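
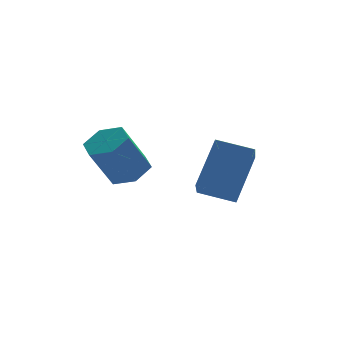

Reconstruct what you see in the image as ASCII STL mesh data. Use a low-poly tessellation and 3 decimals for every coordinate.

solid 
facet normal -0.491 -0.418 -0.764
outer loop
vertex 3.472 -4.666 -0.211
vertex 2.309 -3.903 0.12
vertex 3.96 -3.511 -1.156
endloop
endfacet
facet normal 0.814 -0.533 -0.231
outer loop
vertex 5.011 -2.617 0.48
vertex 3.472 -4.666 -0.211
vertex 3.96 -3.511 -1.156
endloop
endfacet
facet normal -0.491 -0.418 -0.764
outer loop
vertex 3.96 -3.511 -1.156
vertex 2.309 -3.903 0.12
vertex 2.797 -2.748 -0.825
endloop
endfacet
facet normal 0.311 0.735 -0.602
outer loop
vertex 2.797 -2.748 -0.825
vertex 5.011 -2.617 0.48
vertex 3.96 -3.511 -1.156
endloop
endfacet
facet normal -0.311 -0.735 0.602
outer loop
vertex 3.472 -4.666 -0.211
vertex 3.36 -3.009 1.756
vertex 2.309 -3.903 0.12
endloop
endfacet
facet normal 0.814 -0.533 -0.231
outer loop
vertex 4.523 -3.772 1.425
vertex 3.472 -4.666 -0.211
vertex 5.011 -2.617 0.48
endloop
endfacet
facet normal -0.311 -0.735 0.602
outer loop
vertex 4.523 -3.772 1.425
vertex 3.36 -3.009 1.756
vertex 3.472 -4.666 -0.211
endloop
endfacet
facet normal -0.814 0.533 0.231
outer loop
vertex 2.309 -3.903 0.12
vertex 3.36 -3.009 1.756
vertex 2.797 -2.748 -0.825
endloop
endfacet
facet normal 0.311 0.735 -0.602
outer loop
vertex 3.848 -1.854 0.811
vertex 5.011 -2.617 0.48
vertex 2.797 -2.748 -0.825
endloop
endfacet
facet normal -0.814 0.533 0.231
outer loop
vertex 2.797 -2.748 -0.825
vertex 3.36 -3.009 1.756
vertex 3.848 -1.854 0.811
endloop
endfacet
facet normal 0.491 0.418 0.764
outer loop
vertex 3.848 -1.854 0.811
vertex 4.523 -3.772 1.425
vertex 5.011 -2.617 0.48
endloop
endfacet
facet normal 0.491 0.418 0.764
outer loop
vertex 3.36 -3.009 1.756
vertex 4.523 -3.772 1.425
vertex 3.848 -1.854 0.811
endloop
endfacet
facet normal 0.480 0.117 -0.869
outer loop
vertex 1.504 -1.729 0.179
vertex 0.856 -1.189 -0.106
vertex 1.558 -0.853 0.327
endloop
endfacet
facet normal 0.875 -0.133 0.466
outer loop
vertex 1.504 -1.729 0.179
vertex 1.558 -0.853 0.327
vertex 0.591 -1.951 1.831
endloop
endfacet
facet normal 0.875 -0.133 0.466
outer loop
vertex 0.591 -1.951 1.831
vertex 1.558 -0.853 0.327
vertex 0.645 -1.075 1.979
endloop
endfacet
facet normal -0.481 -0.117 0.869
outer loop
vertex 0.591 -1.951 1.831
vertex 0.645 -1.075 1.979
vertex -0.056 -1.411 1.546
endloop
endfacet
facet normal 0.480 0.117 -0.869
outer loop
vertex 1.558 -0.853 0.327
vertex 0.856 -1.189 -0.106
vertex 0.91 -0.313 0.042
endloop
endfacet
facet normal 0.490 0.786 0.376
outer loop
vertex 1.558 -0.853 0.327
vertex 0.91 -0.313 0.042
vertex 0.645 -1.075 1.979
endloop
endfacet
facet normal 0.490 0.786 0.376
outer loop
vertex 0.645 -1.075 1.979
vertex 0.91 -0.313 0.042
vertex -0.003 -0.535 1.694
endloop
endfacet
facet normal -0.480 -0.118 0.869
outer loop
vertex 0.645 -1.075 1.979
vertex -0.003 -0.535 1.694
vertex -0.056 -1.411 1.546
endloop
endfacet
facet normal 0.481 0.117 -0.869
outer loop
vertex 0.91 -0.313 0.042
vertex 0.856 -1.189 -0.106
vertex 0.209 -0.649 -0.391
endloop
endfacet
facet normal -0.385 0.919 -0.089
outer loop
vertex 0.91 -0.313 0.042
vertex 0.209 -0.649 -0.391
vertex -0.003 -0.535 1.694
endloop
endfacet
facet normal -0.385 0.919 -0.089
outer loop
vertex -0.003 -0.535 1.694
vertex 0.209 -0.649 -0.391
vertex -0.704 -0.871 1.261
endloop
endfacet
facet normal -0.480 -0.118 0.869
outer loop
vertex -0.003 -0.535 1.694
vertex -0.704 -0.871 1.261
vertex -0.056 -1.411 1.546
endloop
endfacet
facet normal 0.481 0.117 -0.869
outer loop
vertex 0.209 -0.649 -0.391
vertex 0.856 -1.189 -0.106
vertex 0.155 -1.525 -0.539
endloop
endfacet
facet normal -0.875 0.133 -0.466
outer loop
vertex 0.209 -0.649 -0.391
vertex 0.155 -1.525 -0.539
vertex -0.704 -0.871 1.261
endloop
endfacet
facet normal -0.875 0.133 -0.466
outer loop
vertex -0.704 -0.871 1.261
vertex 0.155 -1.525 -0.539
vertex -0.758 -1.747 1.113
endloop
endfacet
facet normal -0.480 -0.117 0.869
outer loop
vertex -0.704 -0.871 1.261
vertex -0.758 -1.747 1.113
vertex -0.056 -1.411 1.546
endloop
endfacet
facet normal 0.480 0.118 -0.869
outer loop
vertex 0.155 -1.525 -0.539
vertex 0.856 -1.189 -0.106
vertex 0.803 -2.065 -0.254
endloop
endfacet
facet normal -0.490 -0.786 -0.376
outer loop
vertex 0.155 -1.525 -0.539
vertex 0.803 -2.065 -0.254
vertex -0.758 -1.747 1.113
endloop
endfacet
facet normal -0.490 -0.786 -0.376
outer loop
vertex -0.758 -1.747 1.113
vertex 0.803 -2.065 -0.254
vertex -0.11 -2.287 1.398
endloop
endfacet
facet normal -0.480 -0.117 0.869
outer loop
vertex -0.758 -1.747 1.113
vertex -0.11 -2.287 1.398
vertex -0.056 -1.411 1.546
endloop
endfacet
facet normal 0.480 0.118 -0.869
outer loop
vertex 0.803 -2.065 -0.254
vertex 0.856 -1.189 -0.106
vertex 1.504 -1.729 0.179
endloop
endfacet
facet normal 0.385 -0.919 0.089
outer loop
vertex 0.803 -2.065 -0.254
vertex 1.504 -1.729 0.179
vertex -0.11 -2.287 1.398
endloop
endfacet
facet normal 0.385 -0.919 0.089
outer loop
vertex -0.11 -2.287 1.398
vertex 1.504 -1.729 0.179
vertex 0.591 -1.951 1.831
endloop
endfacet
facet normal -0.481 -0.117 0.869
outer loop
vertex -0.11 -2.287 1.398
vertex 0.591 -1.951 1.831
vertex -0.056 -1.411 1.546
endloop
endfacet

endsolid


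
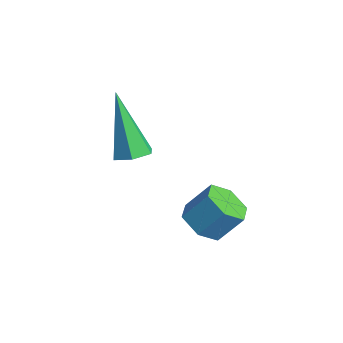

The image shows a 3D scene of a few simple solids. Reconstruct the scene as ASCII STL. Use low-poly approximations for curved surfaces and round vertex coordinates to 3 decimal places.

solid 
facet normal -0.285 -0.564 -0.775
outer loop
vertex 0.244 -1.756 -3.008
vertex -0.346 -1.888 -2.695
vertex -0.292 -1.349 -3.107
endloop
endfacet
facet normal 0.546 0.569 -0.615
outer loop
vertex 0.244 -1.756 -3.008
vertex -0.292 -1.349 -3.107
vertex 0.535 -1.181 -2.218
endloop
endfacet
facet normal 0.546 0.569 -0.615
outer loop
vertex 0.535 -1.181 -2.218
vertex -0.292 -1.349 -3.107
vertex -0.0 -0.774 -2.316
endloop
endfacet
facet normal 0.287 0.563 0.775
outer loop
vertex 0.535 -1.181 -2.218
vertex -0.0 -0.774 -2.316
vertex -0.054 -1.312 -1.905
endloop
endfacet
facet normal -0.286 -0.564 -0.775
outer loop
vertex -0.292 -1.349 -3.107
vertex -0.346 -1.888 -2.695
vertex -0.881 -1.48 -2.794
endloop
endfacet
facet normal -0.409 0.803 -0.433
outer loop
vertex -0.292 -1.349 -3.107
vertex -0.881 -1.48 -2.794
vertex -0.0 -0.774 -2.316
endloop
endfacet
facet normal -0.408 0.803 -0.434
outer loop
vertex -0.0 -0.774 -2.316
vertex -0.881 -1.48 -2.794
vertex -0.59 -0.905 -2.004
endloop
endfacet
facet normal 0.285 0.564 0.775
outer loop
vertex -0.0 -0.774 -2.316
vertex -0.59 -0.905 -2.004
vertex -0.054 -1.312 -1.905
endloop
endfacet
facet normal -0.286 -0.564 -0.775
outer loop
vertex -0.881 -1.48 -2.794
vertex -0.346 -1.888 -2.695
vertex -0.935 -2.019 -2.382
endloop
endfacet
facet normal -0.955 0.234 0.181
outer loop
vertex -0.881 -1.48 -2.794
vertex -0.935 -2.019 -2.382
vertex -0.59 -0.905 -2.004
endloop
endfacet
facet normal -0.955 0.234 0.181
outer loop
vertex -0.59 -0.905 -2.004
vertex -0.935 -2.019 -2.382
vertex -0.644 -1.444 -1.592
endloop
endfacet
facet normal 0.285 0.564 0.775
outer loop
vertex -0.59 -0.905 -2.004
vertex -0.644 -1.444 -1.592
vertex -0.054 -1.312 -1.905
endloop
endfacet
facet normal -0.287 -0.563 -0.775
outer loop
vertex -0.935 -2.019 -2.382
vertex -0.346 -1.888 -2.695
vertex -0.4 -2.426 -2.284
endloop
endfacet
facet normal -0.546 -0.569 0.615
outer loop
vertex -0.935 -2.019 -2.382
vertex -0.4 -2.426 -2.284
vertex -0.644 -1.444 -1.592
endloop
endfacet
facet normal -0.546 -0.569 0.615
outer loop
vertex -0.644 -1.444 -1.592
vertex -0.4 -2.426 -2.284
vertex -0.108 -1.851 -1.493
endloop
endfacet
facet normal 0.285 0.564 0.775
outer loop
vertex -0.644 -1.444 -1.592
vertex -0.108 -1.851 -1.493
vertex -0.054 -1.312 -1.905
endloop
endfacet
facet normal -0.285 -0.564 -0.775
outer loop
vertex -0.4 -2.426 -2.284
vertex -0.346 -1.888 -2.695
vertex 0.19 -2.295 -2.596
endloop
endfacet
facet normal 0.408 -0.804 0.434
outer loop
vertex -0.4 -2.426 -2.284
vertex 0.19 -2.295 -2.596
vertex -0.108 -1.851 -1.493
endloop
endfacet
facet normal 0.409 -0.803 0.434
outer loop
vertex -0.108 -1.851 -1.493
vertex 0.19 -2.295 -2.596
vertex 0.481 -1.72 -1.806
endloop
endfacet
facet normal 0.286 0.564 0.775
outer loop
vertex -0.108 -1.851 -1.493
vertex 0.481 -1.72 -1.806
vertex -0.054 -1.312 -1.905
endloop
endfacet
facet normal -0.285 -0.564 -0.775
outer loop
vertex 0.19 -2.295 -2.596
vertex -0.346 -1.888 -2.695
vertex 0.244 -1.756 -3.008
endloop
endfacet
facet normal 0.955 -0.234 -0.181
outer loop
vertex 0.19 -2.295 -2.596
vertex 0.244 -1.756 -3.008
vertex 0.481 -1.72 -1.806
endloop
endfacet
facet normal 0.955 -0.234 -0.181
outer loop
vertex 0.481 -1.72 -1.806
vertex 0.244 -1.756 -3.008
vertex 0.535 -1.181 -2.218
endloop
endfacet
facet normal 0.286 0.564 0.775
outer loop
vertex 0.481 -1.72 -1.806
vertex 0.535 -1.181 -2.218
vertex -0.054 -1.312 -1.905
endloop
endfacet
facet normal 0.426 0.007 -0.905
outer loop
vertex -2.368 -2.771 -1.301
vertex -2.829 -2.514 -1.516
vertex -2.398 -2.202 -1.311
endloop
endfacet
facet normal 0.780 0.052 0.624
outer loop
vertex -2.368 -2.771 -1.301
vertex -2.398 -2.202 -1.311
vertex -3.711 -2.526 0.356
endloop
endfacet
facet normal 0.427 0.005 -0.904
outer loop
vertex -2.398 -2.202 -1.311
vertex -2.829 -2.514 -1.516
vertex -2.859 -1.945 -1.527
endloop
endfacet
facet normal 0.295 0.867 0.401
outer loop
vertex -2.398 -2.202 -1.311
vertex -2.859 -1.945 -1.527
vertex -3.711 -2.526 0.356
endloop
endfacet
facet normal 0.427 0.005 -0.904
outer loop
vertex -2.859 -1.945 -1.527
vertex -2.829 -2.514 -1.516
vertex -3.29 -2.257 -1.732
endloop
endfacet
facet normal -0.582 0.813 -0.013
outer loop
vertex -2.859 -1.945 -1.527
vertex -3.29 -2.257 -1.732
vertex -3.711 -2.526 0.356
endloop
endfacet
facet normal 0.427 0.006 -0.904
outer loop
vertex -3.29 -2.257 -1.732
vertex -2.829 -2.514 -1.516
vertex -3.259 -2.827 -1.721
endloop
endfacet
facet normal -0.977 -0.057 -0.204
outer loop
vertex -3.29 -2.257 -1.732
vertex -3.259 -2.827 -1.721
vertex -3.711 -2.526 0.356
endloop
endfacet
facet normal 0.427 0.006 -0.904
outer loop
vertex -3.259 -2.827 -1.721
vertex -2.829 -2.514 -1.516
vertex -2.798 -3.083 -1.505
endloop
endfacet
facet normal -0.492 -0.870 0.019
outer loop
vertex -3.259 -2.827 -1.721
vertex -2.798 -3.083 -1.505
vertex -3.711 -2.526 0.356
endloop
endfacet
facet normal 0.425 0.006 -0.905
outer loop
vertex -2.798 -3.083 -1.505
vertex -2.829 -2.514 -1.516
vertex -2.368 -2.771 -1.301
endloop
endfacet
facet normal 0.386 -0.815 0.433
outer loop
vertex -2.798 -3.083 -1.505
vertex -2.368 -2.771 -1.301
vertex -3.711 -2.526 0.356
endloop
endfacet

endsolid


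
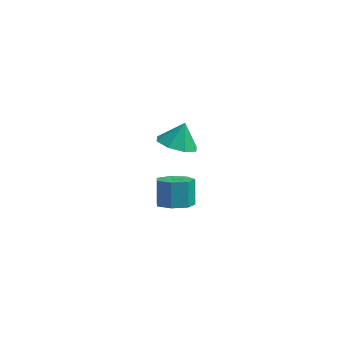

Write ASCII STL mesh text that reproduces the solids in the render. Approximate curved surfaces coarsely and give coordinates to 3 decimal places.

solid 
facet normal -0.213 -0.453 -0.865
outer loop
vertex 3.517 -1.812 2.332
vertex 2.616 -2.236 2.776
vertex 2.852 -1.318 2.237
endloop
endfacet
facet normal 0.580 0.805 0.127
outer loop
vertex 3.517 -1.812 2.332
vertex 2.852 -1.318 2.237
vertex 2.904 -1.624 3.944
endloop
endfacet
facet normal -0.214 -0.453 -0.865
outer loop
vertex 2.852 -1.318 2.237
vertex 2.616 -2.236 2.776
vertex 2.049 -1.361 2.458
endloop
endfacet
facet normal -0.004 0.984 0.177
outer loop
vertex 2.852 -1.318 2.237
vertex 2.049 -1.361 2.458
vertex 2.904 -1.624 3.944
endloop
endfacet
facet normal -0.213 -0.453 -0.866
outer loop
vertex 2.049 -1.361 2.458
vertex 2.616 -2.236 2.776
vertex 1.578 -1.916 2.864
endloop
endfacet
facet normal -0.512 0.746 0.426
outer loop
vertex 2.049 -1.361 2.458
vertex 1.578 -1.916 2.864
vertex 2.904 -1.624 3.944
endloop
endfacet
facet normal -0.213 -0.453 -0.866
outer loop
vertex 1.578 -1.916 2.864
vertex 2.616 -2.236 2.776
vertex 1.715 -2.659 3.219
endloop
endfacet
facet normal -0.645 0.230 0.729
outer loop
vertex 1.578 -1.916 2.864
vertex 1.715 -2.659 3.219
vertex 2.904 -1.624 3.944
endloop
endfacet
facet normal -0.213 -0.453 -0.866
outer loop
vertex 1.715 -2.659 3.219
vertex 2.616 -2.236 2.776
vertex 2.38 -3.154 3.314
endloop
endfacet
facet normal -0.325 -0.263 0.908
outer loop
vertex 1.715 -2.659 3.219
vertex 2.38 -3.154 3.314
vertex 2.904 -1.624 3.944
endloop
endfacet
facet normal -0.213 -0.453 -0.866
outer loop
vertex 2.38 -3.154 3.314
vertex 2.616 -2.236 2.776
vertex 3.183 -3.111 3.094
endloop
endfacet
facet normal 0.259 -0.442 0.859
outer loop
vertex 2.38 -3.154 3.314
vertex 3.183 -3.111 3.094
vertex 2.904 -1.624 3.944
endloop
endfacet
facet normal -0.213 -0.453 -0.866
outer loop
vertex 3.183 -3.111 3.094
vertex 2.616 -2.236 2.776
vertex 3.654 -2.555 2.687
endloop
endfacet
facet normal 0.767 -0.204 0.609
outer loop
vertex 3.183 -3.111 3.094
vertex 3.654 -2.555 2.687
vertex 2.904 -1.624 3.944
endloop
endfacet
facet normal -0.213 -0.453 -0.866
outer loop
vertex 3.654 -2.555 2.687
vertex 2.616 -2.236 2.776
vertex 3.517 -1.812 2.332
endloop
endfacet
facet normal 0.900 0.312 0.306
outer loop
vertex 3.654 -2.555 2.687
vertex 3.517 -1.812 2.332
vertex 2.904 -1.624 3.944
endloop
endfacet
facet normal 0.117 -0.546 -0.830
outer loop
vertex 2.998 -1.202 -3.474
vertex 2.21 -0.703 -3.913
vertex 3.212 -0.463 -3.93
endloop
endfacet
facet normal 0.964 -0.139 0.227
outer loop
vertex 2.998 -1.202 -3.474
vertex 3.212 -0.463 -3.93
vertex 2.817 -0.355 -2.188
endloop
endfacet
facet normal 0.964 -0.139 0.227
outer loop
vertex 2.817 -0.355 -2.188
vertex 3.212 -0.463 -3.93
vertex 3.031 0.383 -2.645
endloop
endfacet
facet normal -0.116 0.547 0.829
outer loop
vertex 2.817 -0.355 -2.188
vertex 3.031 0.383 -2.645
vertex 2.03 0.143 -2.627
endloop
endfacet
facet normal 0.117 -0.546 -0.829
outer loop
vertex 3.212 -0.463 -3.93
vertex 2.21 -0.703 -3.913
vertex 2.671 0.094 -4.373
endloop
endfacet
facet normal 0.787 0.560 -0.258
outer loop
vertex 3.212 -0.463 -3.93
vertex 2.671 0.094 -4.373
vertex 3.031 0.383 -2.645
endloop
endfacet
facet normal 0.788 0.558 -0.258
outer loop
vertex 3.031 0.383 -2.645
vertex 2.671 0.094 -4.373
vertex 2.491 0.941 -3.088
endloop
endfacet
facet normal -0.116 0.546 0.830
outer loop
vertex 3.031 0.383 -2.645
vertex 2.491 0.941 -3.088
vertex 2.03 0.143 -2.627
endloop
endfacet
facet normal 0.117 -0.546 -0.829
outer loop
vertex 2.671 0.094 -4.373
vertex 2.21 -0.703 -3.913
vertex 1.784 0.051 -4.47
endloop
endfacet
facet normal 0.019 0.836 -0.548
outer loop
vertex 2.671 0.094 -4.373
vertex 1.784 0.051 -4.47
vertex 2.491 0.941 -3.088
endloop
endfacet
facet normal 0.019 0.836 -0.548
outer loop
vertex 2.491 0.941 -3.088
vertex 1.784 0.051 -4.47
vertex 1.603 0.898 -3.184
endloop
endfacet
facet normal -0.116 0.546 0.830
outer loop
vertex 2.491 0.941 -3.088
vertex 1.603 0.898 -3.184
vertex 2.03 0.143 -2.627
endloop
endfacet
facet normal 0.117 -0.547 -0.829
outer loop
vertex 1.784 0.051 -4.47
vertex 2.21 -0.703 -3.913
vertex 1.217 -0.56 -4.147
endloop
endfacet
facet normal -0.764 0.484 -0.426
outer loop
vertex 1.784 0.051 -4.47
vertex 1.217 -0.56 -4.147
vertex 1.603 0.898 -3.184
endloop
endfacet
facet normal -0.765 0.484 -0.426
outer loop
vertex 1.603 0.898 -3.184
vertex 1.217 -0.56 -4.147
vertex 1.037 0.287 -2.861
endloop
endfacet
facet normal -0.116 0.546 0.830
outer loop
vertex 1.603 0.898 -3.184
vertex 1.037 0.287 -2.861
vertex 2.03 0.143 -2.627
endloop
endfacet
facet normal 0.117 -0.547 -0.829
outer loop
vertex 1.217 -0.56 -4.147
vertex 2.21 -0.703 -3.913
vertex 1.398 -1.279 -3.647
endloop
endfacet
facet normal -0.972 -0.233 0.017
outer loop
vertex 1.217 -0.56 -4.147
vertex 1.398 -1.279 -3.647
vertex 1.037 0.287 -2.861
endloop
endfacet
facet normal -0.972 -0.233 0.017
outer loop
vertex 1.037 0.287 -2.861
vertex 1.398 -1.279 -3.647
vertex 1.218 -0.432 -2.362
endloop
endfacet
facet normal -0.116 0.546 0.829
outer loop
vertex 1.037 0.287 -2.861
vertex 1.218 -0.432 -2.362
vertex 2.03 0.143 -2.627
endloop
endfacet
facet normal 0.116 -0.546 -0.830
outer loop
vertex 1.398 -1.279 -3.647
vertex 2.21 -0.703 -3.913
vertex 2.191 -1.565 -3.348
endloop
endfacet
facet normal -0.448 -0.774 0.447
outer loop
vertex 1.398 -1.279 -3.647
vertex 2.191 -1.565 -3.348
vertex 1.218 -0.432 -2.362
endloop
endfacet
facet normal -0.448 -0.774 0.447
outer loop
vertex 1.218 -0.432 -2.362
vertex 2.191 -1.565 -3.348
vertex 2.01 -0.718 -2.063
endloop
endfacet
facet normal -0.116 0.546 0.830
outer loop
vertex 1.218 -0.432 -2.362
vertex 2.01 -0.718 -2.063
vertex 2.03 0.143 -2.627
endloop
endfacet
facet normal 0.116 -0.546 -0.830
outer loop
vertex 2.191 -1.565 -3.348
vertex 2.21 -0.703 -3.913
vertex 2.998 -1.202 -3.474
endloop
endfacet
facet normal 0.414 -0.732 0.541
outer loop
vertex 2.191 -1.565 -3.348
vertex 2.998 -1.202 -3.474
vertex 2.01 -0.718 -2.063
endloop
endfacet
facet normal 0.413 -0.733 0.541
outer loop
vertex 2.01 -0.718 -2.063
vertex 2.998 -1.202 -3.474
vertex 2.817 -0.355 -2.188
endloop
endfacet
facet normal -0.117 0.546 0.829
outer loop
vertex 2.01 -0.718 -2.063
vertex 2.817 -0.355 -2.188
vertex 2.03 0.143 -2.627
endloop
endfacet

endsolid


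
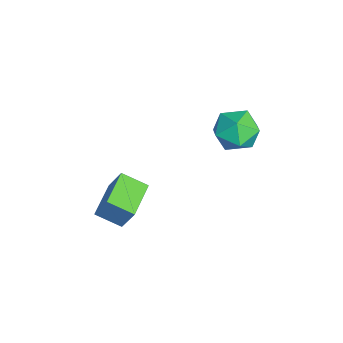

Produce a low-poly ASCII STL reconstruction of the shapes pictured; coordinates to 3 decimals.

solid 
facet normal -0.907 0.397 0.139
outer loop
vertex 3.174 -1.181 -2.795
vertex 3.543 -0.154 -3.318
vertex 2.778 -1.66 -4.016
endloop
endfacet
facet normal -0.305 -0.849 0.432
outer loop
vertex 4.257 -2.306 -4.242
vertex 3.174 -1.181 -2.795
vertex 2.778 -1.66 -4.016
endloop
endfacet
facet normal -0.907 0.397 0.139
outer loop
vertex 2.778 -1.66 -4.016
vertex 3.543 -0.154 -3.318
vertex 3.147 -0.633 -4.539
endloop
endfacet
facet normal -0.289 -0.350 -0.891
outer loop
vertex 3.147 -0.633 -4.539
vertex 4.257 -2.306 -4.242
vertex 2.778 -1.66 -4.016
endloop
endfacet
facet normal 0.289 0.350 0.891
outer loop
vertex 3.174 -1.181 -2.795
vertex 5.022 -0.8 -3.544
vertex 3.543 -0.154 -3.318
endloop
endfacet
facet normal -0.305 -0.849 0.432
outer loop
vertex 4.653 -1.827 -3.021
vertex 3.174 -1.181 -2.795
vertex 4.257 -2.306 -4.242
endloop
endfacet
facet normal 0.289 0.350 0.891
outer loop
vertex 4.653 -1.827 -3.021
vertex 5.022 -0.8 -3.544
vertex 3.174 -1.181 -2.795
endloop
endfacet
facet normal 0.305 0.849 -0.432
outer loop
vertex 3.543 -0.154 -3.318
vertex 5.022 -0.8 -3.544
vertex 3.147 -0.633 -4.539
endloop
endfacet
facet normal -0.289 -0.350 -0.891
outer loop
vertex 4.626 -1.279 -4.765
vertex 4.257 -2.306 -4.242
vertex 3.147 -0.633 -4.539
endloop
endfacet
facet normal 0.305 0.849 -0.432
outer loop
vertex 3.147 -0.633 -4.539
vertex 5.022 -0.8 -3.544
vertex 4.626 -1.279 -4.765
endloop
endfacet
facet normal 0.907 -0.397 -0.139
outer loop
vertex 4.626 -1.279 -4.765
vertex 4.653 -1.827 -3.021
vertex 4.257 -2.306 -4.242
endloop
endfacet
facet normal 0.907 -0.397 -0.139
outer loop
vertex 5.022 -0.8 -3.544
vertex 4.653 -1.827 -3.021
vertex 4.626 -1.279 -4.765
endloop
endfacet
facet normal 0.171 0.533 0.829
outer loop
vertex 3.317 4.122 -0.371
vertex 2.428 3.752 0.051
vertex 3.332 3.236 0.196
endloop
endfacet
facet normal 0.784 0.344 0.517
outer loop
vertex 3.317 4.122 -0.371
vertex 3.332 3.236 0.196
vertex 3.89 3.301 -0.693
endloop
endfacet
facet normal 0.783 0.604 -0.147
outer loop
vertex 3.317 4.122 -0.371
vertex 3.89 3.301 -0.693
vertex 3.33 3.857 -1.388
endloop
endfacet
facet normal 0.169 0.954 -0.246
outer loop
vertex 3.317 4.122 -0.371
vertex 3.33 3.857 -1.388
vertex 2.426 4.136 -0.928
endloop
endfacet
facet normal -0.209 0.910 0.357
outer loop
vertex 3.317 4.122 -0.371
vertex 2.426 4.136 -0.928
vertex 2.428 3.752 0.051
endloop
endfacet
facet normal 0.799 -0.369 0.475
outer loop
vertex 3.89 3.301 -0.693
vertex 3.332 3.236 0.196
vertex 3.354 2.424 -0.472
endloop
endfacet
facet normal -0.193 -0.063 0.979
outer loop
vertex 3.332 3.236 0.196
vertex 2.428 3.752 0.051
vertex 2.45 2.703 -0.012
endloop
endfacet
facet normal -0.808 0.548 0.217
outer loop
vertex 2.428 3.752 0.051
vertex 2.426 4.136 -0.928
vertex 1.89 3.259 -0.707
endloop
endfacet
facet normal -0.195 0.620 -0.760
outer loop
vertex 2.426 4.136 -0.928
vertex 3.33 3.857 -1.388
vertex 2.448 3.324 -1.596
endloop
endfacet
facet normal 0.798 0.053 -0.601
outer loop
vertex 3.33 3.857 -1.388
vertex 3.89 3.301 -0.693
vertex 3.352 2.808 -1.451
endloop
endfacet
facet normal -0.169 -0.954 0.246
outer loop
vertex 2.463 2.438 -1.029
vertex 3.354 2.424 -0.472
vertex 2.45 2.703 -0.012
endloop
endfacet
facet normal -0.783 -0.604 0.147
outer loop
vertex 2.463 2.438 -1.029
vertex 2.45 2.703 -0.012
vertex 1.89 3.259 -0.707
endloop
endfacet
facet normal -0.784 -0.344 -0.517
outer loop
vertex 2.463 2.438 -1.029
vertex 1.89 3.259 -0.707
vertex 2.448 3.324 -1.596
endloop
endfacet
facet normal -0.171 -0.533 -0.829
outer loop
vertex 2.463 2.438 -1.029
vertex 2.448 3.324 -1.596
vertex 3.352 2.808 -1.451
endloop
endfacet
facet normal 0.209 -0.910 -0.357
outer loop
vertex 2.463 2.438 -1.029
vertex 3.352 2.808 -1.451
vertex 3.354 2.424 -0.472
endloop
endfacet
facet normal 0.195 -0.620 0.760
outer loop
vertex 2.45 2.703 -0.012
vertex 3.354 2.424 -0.472
vertex 3.332 3.236 0.196
endloop
endfacet
facet normal -0.798 -0.053 0.601
outer loop
vertex 1.89 3.259 -0.707
vertex 2.45 2.703 -0.012
vertex 2.428 3.752 0.051
endloop
endfacet
facet normal -0.799 0.369 -0.475
outer loop
vertex 2.448 3.324 -1.596
vertex 1.89 3.259 -0.707
vertex 2.426 4.136 -0.928
endloop
endfacet
facet normal 0.193 0.063 -0.979
outer loop
vertex 3.352 2.808 -1.451
vertex 2.448 3.324 -1.596
vertex 3.33 3.857 -1.388
endloop
endfacet
facet normal 0.808 -0.548 -0.217
outer loop
vertex 3.354 2.424 -0.472
vertex 3.352 2.808 -1.451
vertex 3.89 3.301 -0.693
endloop
endfacet

endsolid


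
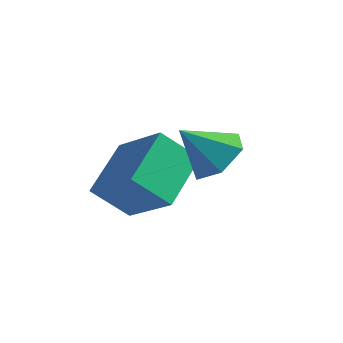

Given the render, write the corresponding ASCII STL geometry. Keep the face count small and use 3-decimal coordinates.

solid 
facet normal -0.781 0.257 -0.569
outer loop
vertex -0.358 -2.861 -1.525
vertex -0.434 -1.035 -0.595
vertex 0.589 -2.29 -2.568
endloop
endfacet
facet normal 0.037 -0.890 -0.454
outer loop
vertex 2.214 -2.825 -1.385
vertex -0.358 -2.861 -1.525
vertex 0.589 -2.29 -2.568
endloop
endfacet
facet normal -0.781 0.257 -0.569
outer loop
vertex 0.589 -2.29 -2.568
vertex -0.434 -1.035 -0.595
vertex 0.513 -0.465 -1.638
endloop
endfacet
facet normal 0.623 0.376 -0.686
outer loop
vertex 0.513 -0.465 -1.638
vertex 2.214 -2.825 -1.385
vertex 0.589 -2.29 -2.568
endloop
endfacet
facet normal -0.623 -0.375 0.686
outer loop
vertex -0.358 -2.861 -1.525
vertex 1.191 -1.57 0.588
vertex -0.434 -1.035 -0.595
endloop
endfacet
facet normal 0.037 -0.891 -0.453
outer loop
vertex 1.267 -3.395 -0.342
vertex -0.358 -2.861 -1.525
vertex 2.214 -2.825 -1.385
endloop
endfacet
facet normal -0.623 -0.376 0.686
outer loop
vertex 1.267 -3.395 -0.342
vertex 1.191 -1.57 0.588
vertex -0.358 -2.861 -1.525
endloop
endfacet
facet normal -0.037 0.891 0.453
outer loop
vertex -0.434 -1.035 -0.595
vertex 1.191 -1.57 0.588
vertex 0.513 -0.465 -1.638
endloop
endfacet
facet normal 0.623 0.375 -0.686
outer loop
vertex 2.138 -0.999 -0.455
vertex 2.214 -2.825 -1.385
vertex 0.513 -0.465 -1.638
endloop
endfacet
facet normal -0.037 0.890 0.453
outer loop
vertex 0.513 -0.465 -1.638
vertex 1.191 -1.57 0.588
vertex 2.138 -0.999 -0.455
endloop
endfacet
facet normal 0.781 -0.257 0.569
outer loop
vertex 2.138 -0.999 -0.455
vertex 1.267 -3.395 -0.342
vertex 2.214 -2.825 -1.385
endloop
endfacet
facet normal 0.781 -0.257 0.569
outer loop
vertex 1.191 -1.57 0.588
vertex 1.267 -3.395 -0.342
vertex 2.138 -0.999 -0.455
endloop
endfacet
facet normal 0.550 0.414 -0.726
outer loop
vertex 4.184 -2.51 1.153
vertex 3.388 -2.406 0.609
vertex 3.657 -1.699 1.216
endloop
endfacet
facet normal 0.289 0.114 0.951
outer loop
vertex 4.184 -2.51 1.153
vertex 3.657 -1.699 1.216
vertex 2.552 -3.034 1.711
endloop
endfacet
facet normal 0.550 0.413 -0.725
outer loop
vertex 3.657 -1.699 1.216
vertex 3.388 -2.406 0.609
vertex 2.861 -1.594 0.672
endloop
endfacet
facet normal -0.401 0.591 0.700
outer loop
vertex 3.657 -1.699 1.216
vertex 2.861 -1.594 0.672
vertex 2.552 -3.034 1.711
endloop
endfacet
facet normal 0.551 0.414 -0.724
outer loop
vertex 2.861 -1.594 0.672
vertex 3.388 -2.406 0.609
vertex 2.593 -2.301 0.064
endloop
endfacet
facet normal -0.956 0.277 0.099
outer loop
vertex 2.861 -1.594 0.672
vertex 2.593 -2.301 0.064
vertex 2.552 -3.034 1.711
endloop
endfacet
facet normal 0.551 0.413 -0.725
outer loop
vertex 2.593 -2.301 0.064
vertex 3.388 -2.406 0.609
vertex 3.12 -3.113 0.002
endloop
endfacet
facet normal -0.821 -0.514 -0.249
outer loop
vertex 2.593 -2.301 0.064
vertex 3.12 -3.113 0.002
vertex 2.552 -3.034 1.711
endloop
endfacet
facet normal 0.550 0.414 -0.725
outer loop
vertex 3.12 -3.113 0.002
vertex 3.388 -2.406 0.609
vertex 3.916 -3.217 0.546
endloop
endfacet
facet normal -0.131 -0.991 0.002
outer loop
vertex 3.12 -3.113 0.002
vertex 3.916 -3.217 0.546
vertex 2.552 -3.034 1.711
endloop
endfacet
facet normal 0.550 0.414 -0.725
outer loop
vertex 3.916 -3.217 0.546
vertex 3.388 -2.406 0.609
vertex 4.184 -2.51 1.153
endloop
endfacet
facet normal 0.423 -0.677 0.602
outer loop
vertex 3.916 -3.217 0.546
vertex 4.184 -2.51 1.153
vertex 2.552 -3.034 1.711
endloop
endfacet

endsolid


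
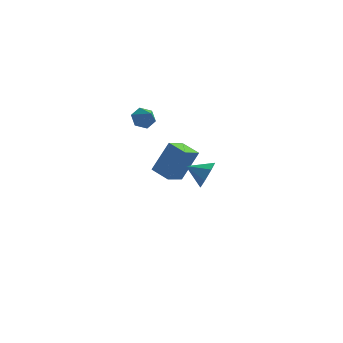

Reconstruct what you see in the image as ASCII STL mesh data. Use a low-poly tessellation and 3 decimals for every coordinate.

solid 
facet normal -0.486 0.474 -0.734
outer loop
vertex -0.93 2.705 2.716
vertex -1.559 2.491 2.994
vertex -1.266 3.115 3.203
endloop
endfacet
facet normal 0.877 0.394 0.274
outer loop
vertex -0.93 2.705 2.716
vertex -1.266 3.115 3.203
vertex -0.941 1.889 3.926
endloop
endfacet
facet normal -0.487 0.474 -0.734
outer loop
vertex -1.266 3.115 3.203
vertex -1.559 2.491 2.994
vertex -1.895 2.901 3.482
endloop
endfacet
facet normal 0.184 0.535 0.825
outer loop
vertex -1.266 3.115 3.203
vertex -1.895 2.901 3.482
vertex -0.941 1.889 3.926
endloop
endfacet
facet normal -0.487 0.474 -0.734
outer loop
vertex -1.895 2.901 3.482
vertex -1.559 2.491 2.994
vertex -2.187 2.277 3.273
endloop
endfacet
facet normal -0.480 -0.068 0.875
outer loop
vertex -1.895 2.901 3.482
vertex -2.187 2.277 3.273
vertex -0.941 1.889 3.926
endloop
endfacet
facet normal -0.487 0.475 -0.733
outer loop
vertex -2.187 2.277 3.273
vertex -1.559 2.491 2.994
vertex -1.852 1.868 2.785
endloop
endfacet
facet normal -0.448 -0.812 0.373
outer loop
vertex -2.187 2.277 3.273
vertex -1.852 1.868 2.785
vertex -0.941 1.889 3.926
endloop
endfacet
facet normal -0.487 0.475 -0.733
outer loop
vertex -1.852 1.868 2.785
vertex -1.559 2.491 2.994
vertex -1.223 2.082 2.506
endloop
endfacet
facet normal 0.245 -0.953 -0.178
outer loop
vertex -1.852 1.868 2.785
vertex -1.223 2.082 2.506
vertex -0.941 1.889 3.926
endloop
endfacet
facet normal -0.486 0.476 -0.733
outer loop
vertex -1.223 2.082 2.506
vertex -1.559 2.491 2.994
vertex -0.93 2.705 2.716
endloop
endfacet
facet normal 0.908 -0.350 -0.228
outer loop
vertex -1.223 2.082 2.506
vertex -0.93 2.705 2.716
vertex -0.941 1.889 3.926
endloop
endfacet
facet normal 0.935 -0.010 -0.355
outer loop
vertex 3.773 -2.56 4.281
vertex 3.5 -2.966 3.574
vertex 3.563 -2.12 3.716
endloop
endfacet
facet normal -0.319 0.687 0.653
outer loop
vertex 3.773 -2.56 4.281
vertex 3.563 -2.12 3.716
vertex 2.36 -2.954 4.006
endloop
endfacet
facet normal 0.935 -0.010 -0.355
outer loop
vertex 3.563 -2.12 3.716
vertex 3.5 -2.966 3.574
vertex 3.306 -2.317 3.044
endloop
endfacet
facet normal -0.573 0.819 -0.021
outer loop
vertex 3.563 -2.12 3.716
vertex 3.306 -2.317 3.044
vertex 2.36 -2.954 4.006
endloop
endfacet
facet normal 0.935 -0.009 -0.354
outer loop
vertex 3.306 -2.317 3.044
vertex 3.5 -2.966 3.574
vertex 3.196 -3.003 2.771
endloop
endfacet
facet normal -0.773 0.338 -0.537
outer loop
vertex 3.306 -2.317 3.044
vertex 3.196 -3.003 2.771
vertex 2.36 -2.954 4.006
endloop
endfacet
facet normal 0.935 -0.010 -0.354
outer loop
vertex 3.196 -3.003 2.771
vertex 3.5 -2.966 3.574
vertex 3.314 -3.661 3.102
endloop
endfacet
facet normal -0.769 -0.392 -0.505
outer loop
vertex 3.196 -3.003 2.771
vertex 3.314 -3.661 3.102
vertex 2.36 -2.954 4.006
endloop
endfacet
facet normal 0.935 -0.010 -0.354
outer loop
vertex 3.314 -3.661 3.102
vertex 3.5 -2.966 3.574
vertex 3.573 -3.795 3.789
endloop
endfacet
facet normal -0.563 -0.825 0.051
outer loop
vertex 3.314 -3.661 3.102
vertex 3.573 -3.795 3.789
vertex 2.36 -2.954 4.006
endloop
endfacet
facet normal 0.935 -0.010 -0.354
outer loop
vertex 3.573 -3.795 3.789
vertex 3.5 -2.966 3.574
vertex 3.777 -3.305 4.314
endloop
endfacet
facet normal -0.311 -0.632 0.710
outer loop
vertex 3.573 -3.795 3.789
vertex 3.777 -3.305 4.314
vertex 2.36 -2.954 4.006
endloop
endfacet
facet normal 0.935 -0.011 -0.355
outer loop
vertex 3.777 -3.305 4.314
vertex 3.5 -2.966 3.574
vertex 3.773 -2.56 4.281
endloop
endfacet
facet normal -0.202 0.042 0.978
outer loop
vertex 3.777 -3.305 4.314
vertex 3.773 -2.56 4.281
vertex 2.36 -2.954 4.006
endloop
endfacet
facet normal -0.350 -0.433 -0.830
outer loop
vertex -0.2 2.517 -1.882
vertex -1.295 3.072 -1.71
vertex 0.265 3.682 -2.686
endloop
endfacet
facet normal 0.883 -0.448 -0.138
outer loop
vertex 0.995 4.588 -0.95
vertex -0.2 2.517 -1.882
vertex 0.265 3.682 -2.686
endloop
endfacet
facet normal -0.350 -0.434 -0.830
outer loop
vertex 0.265 3.682 -2.686
vertex -1.295 3.072 -1.71
vertex -0.831 4.237 -2.514
endloop
endfacet
facet normal 0.312 0.782 -0.539
outer loop
vertex -0.831 4.237 -2.514
vertex 0.995 4.588 -0.95
vertex 0.265 3.682 -2.686
endloop
endfacet
facet normal -0.312 -0.782 0.539
outer loop
vertex -0.2 2.517 -1.882
vertex -0.565 3.978 0.026
vertex -1.295 3.072 -1.71
endloop
endfacet
facet normal 0.884 -0.447 -0.139
outer loop
vertex 0.531 3.423 -0.146
vertex -0.2 2.517 -1.882
vertex 0.995 4.588 -0.95
endloop
endfacet
facet normal -0.311 -0.782 0.539
outer loop
vertex 0.531 3.423 -0.146
vertex -0.565 3.978 0.026
vertex -0.2 2.517 -1.882
endloop
endfacet
facet normal -0.884 0.447 0.138
outer loop
vertex -1.295 3.072 -1.71
vertex -0.565 3.978 0.026
vertex -0.831 4.237 -2.514
endloop
endfacet
facet normal 0.312 0.782 -0.539
outer loop
vertex -0.1 5.143 -0.778
vertex 0.995 4.588 -0.95
vertex -0.831 4.237 -2.514
endloop
endfacet
facet normal -0.883 0.448 0.138
outer loop
vertex -0.831 4.237 -2.514
vertex -0.565 3.978 0.026
vertex -0.1 5.143 -0.778
endloop
endfacet
facet normal 0.350 0.434 0.830
outer loop
vertex -0.1 5.143 -0.778
vertex 0.531 3.423 -0.146
vertex 0.995 4.588 -0.95
endloop
endfacet
facet normal 0.350 0.433 0.830
outer loop
vertex -0.565 3.978 0.026
vertex 0.531 3.423 -0.146
vertex -0.1 5.143 -0.778
endloop
endfacet

endsolid


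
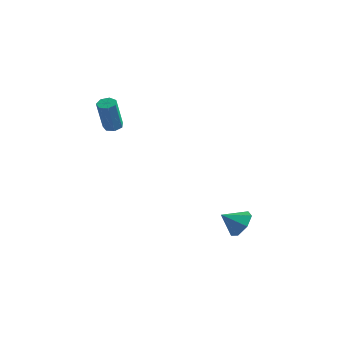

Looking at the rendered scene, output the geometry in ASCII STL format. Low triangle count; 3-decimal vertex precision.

solid 
facet normal -0.004 0.294 -0.956
outer loop
vertex -2.73 -0.368 2.93
vertex -3.062 -0.011 3.041
vertex -2.563 0.015 3.047
endloop
endfacet
facet normal 0.923 -0.367 -0.116
outer loop
vertex -2.73 -0.368 2.93
vertex -2.563 0.015 3.047
vertex -2.726 -0.906 4.668
endloop
endfacet
facet normal 0.923 -0.367 -0.116
outer loop
vertex -2.726 -0.906 4.668
vertex -2.563 0.015 3.047
vertex -2.559 -0.523 4.786
endloop
endfacet
facet normal 0.002 -0.295 0.955
outer loop
vertex -2.726 -0.906 4.668
vertex -2.559 -0.523 4.786
vertex -3.058 -0.549 4.779
endloop
endfacet
facet normal -0.004 0.295 -0.955
outer loop
vertex -2.563 0.015 3.047
vertex -3.062 -0.011 3.041
vertex -2.772 0.378 3.16
endloop
endfacet
facet normal 0.876 0.461 0.141
outer loop
vertex -2.563 0.015 3.047
vertex -2.772 0.378 3.16
vertex -2.559 -0.523 4.786
endloop
endfacet
facet normal 0.876 0.461 0.141
outer loop
vertex -2.559 -0.523 4.786
vertex -2.772 0.378 3.16
vertex -2.768 -0.16 4.899
endloop
endfacet
facet normal 0.002 -0.296 0.955
outer loop
vertex -2.559 -0.523 4.786
vertex -2.768 -0.16 4.899
vertex -3.058 -0.549 4.779
endloop
endfacet
facet normal -0.003 0.295 -0.956
outer loop
vertex -2.772 0.378 3.16
vertex -3.062 -0.011 3.041
vertex -3.199 0.448 3.183
endloop
endfacet
facet normal 0.170 0.942 0.291
outer loop
vertex -2.772 0.378 3.16
vertex -3.199 0.448 3.183
vertex -2.768 -0.16 4.899
endloop
endfacet
facet normal 0.172 0.941 0.290
outer loop
vertex -2.768 -0.16 4.899
vertex -3.199 0.448 3.183
vertex -3.195 -0.089 4.922
endloop
endfacet
facet normal 0.002 -0.296 0.955
outer loop
vertex -2.768 -0.16 4.899
vertex -3.195 -0.089 4.922
vertex -3.058 -0.549 4.779
endloop
endfacet
facet normal -0.001 0.295 -0.955
outer loop
vertex -3.199 0.448 3.183
vertex -3.062 -0.011 3.041
vertex -3.523 0.172 3.098
endloop
endfacet
facet normal -0.665 0.713 0.222
outer loop
vertex -3.199 0.448 3.183
vertex -3.523 0.172 3.098
vertex -3.195 -0.089 4.922
endloop
endfacet
facet normal -0.665 0.713 0.222
outer loop
vertex -3.195 -0.089 4.922
vertex -3.523 0.172 3.098
vertex -3.519 -0.365 4.837
endloop
endfacet
facet normal 0.002 -0.296 0.955
outer loop
vertex -3.195 -0.089 4.922
vertex -3.519 -0.365 4.837
vertex -3.058 -0.549 4.779
endloop
endfacet
facet normal -0.001 0.295 -0.955
outer loop
vertex -3.523 0.172 3.098
vertex -3.062 -0.011 3.041
vertex -3.5 -0.242 2.97
endloop
endfacet
facet normal -0.999 -0.051 -0.014
outer loop
vertex -3.523 0.172 3.098
vertex -3.5 -0.242 2.97
vertex -3.519 -0.365 4.837
endloop
endfacet
facet normal -0.999 -0.051 -0.014
outer loop
vertex -3.519 -0.365 4.837
vertex -3.5 -0.242 2.97
vertex -3.496 -0.779 4.709
endloop
endfacet
facet normal 0.002 -0.295 0.955
outer loop
vertex -3.519 -0.365 4.837
vertex -3.496 -0.779 4.709
vertex -3.058 -0.549 4.779
endloop
endfacet
facet normal -0.001 0.296 -0.955
outer loop
vertex -3.5 -0.242 2.97
vertex -3.062 -0.011 3.041
vertex -3.147 -0.482 2.895
endloop
endfacet
facet normal -0.580 -0.779 -0.239
outer loop
vertex -3.5 -0.242 2.97
vertex -3.147 -0.482 2.895
vertex -3.496 -0.779 4.709
endloop
endfacet
facet normal -0.582 -0.777 -0.239
outer loop
vertex -3.496 -0.779 4.709
vertex -3.147 -0.482 2.895
vertex -3.143 -1.02 4.634
endloop
endfacet
facet normal 0.002 -0.295 0.956
outer loop
vertex -3.496 -0.779 4.709
vertex -3.143 -1.02 4.634
vertex -3.058 -0.549 4.779
endloop
endfacet
facet normal -0.001 0.296 -0.955
outer loop
vertex -3.147 -0.482 2.895
vertex -3.062 -0.011 3.041
vertex -2.73 -0.368 2.93
endloop
endfacet
facet normal 0.275 -0.918 -0.285
outer loop
vertex -3.147 -0.482 2.895
vertex -2.73 -0.368 2.93
vertex -3.143 -1.02 4.634
endloop
endfacet
facet normal 0.274 -0.918 -0.285
outer loop
vertex -3.143 -1.02 4.634
vertex -2.73 -0.368 2.93
vertex -2.726 -0.906 4.668
endloop
endfacet
facet normal 0.003 -0.295 0.956
outer loop
vertex -3.143 -1.02 4.634
vertex -2.726 -0.906 4.668
vertex -3.058 -0.549 4.779
endloop
endfacet
facet normal 0.651 0.490 -0.579
outer loop
vertex 4.235 0.591 -1.234
vertex 3.728 0.484 -1.895
vertex 3.742 1.117 -1.343
endloop
endfacet
facet normal -0.068 0.141 0.988
outer loop
vertex 4.235 0.591 -1.234
vertex 3.742 1.117 -1.343
vertex 2.972 -0.084 -1.225
endloop
endfacet
facet normal 0.653 0.490 -0.578
outer loop
vertex 3.742 1.117 -1.343
vertex 3.728 0.484 -1.895
vertex 3.239 1.167 -1.869
endloop
endfacet
facet normal -0.620 0.460 0.636
outer loop
vertex 3.742 1.117 -1.343
vertex 3.239 1.167 -1.869
vertex 2.972 -0.084 -1.225
endloop
endfacet
facet normal 0.653 0.489 -0.578
outer loop
vertex 3.239 1.167 -1.869
vertex 3.728 0.484 -1.895
vertex 3.105 0.702 -2.414
endloop
endfacet
facet normal -0.972 0.230 0.043
outer loop
vertex 3.239 1.167 -1.869
vertex 3.105 0.702 -2.414
vertex 2.972 -0.084 -1.225
endloop
endfacet
facet normal 0.653 0.491 -0.577
outer loop
vertex 3.105 0.702 -2.414
vertex 3.728 0.484 -1.895
vertex 3.44 0.074 -2.569
endloop
endfacet
facet normal -0.861 -0.374 -0.344
outer loop
vertex 3.105 0.702 -2.414
vertex 3.44 0.074 -2.569
vertex 2.972 -0.084 -1.225
endloop
endfacet
facet normal 0.653 0.491 -0.577
outer loop
vertex 3.44 0.074 -2.569
vertex 3.728 0.484 -1.895
vertex 3.992 -0.246 -2.217
endloop
endfacet
facet normal -0.371 -0.898 -0.235
outer loop
vertex 3.44 0.074 -2.569
vertex 3.992 -0.246 -2.217
vertex 2.972 -0.084 -1.225
endloop
endfacet
facet normal 0.652 0.491 -0.578
outer loop
vertex 3.992 -0.246 -2.217
vertex 3.728 0.484 -1.895
vertex 4.346 -0.016 -1.622
endloop
endfacet
facet normal 0.130 -0.948 0.289
outer loop
vertex 3.992 -0.246 -2.217
vertex 4.346 -0.016 -1.622
vertex 2.972 -0.084 -1.225
endloop
endfacet
facet normal 0.652 0.489 -0.579
outer loop
vertex 4.346 -0.016 -1.622
vertex 3.728 0.484 -1.895
vertex 4.235 0.591 -1.234
endloop
endfacet
facet normal 0.265 -0.484 0.834
outer loop
vertex 4.346 -0.016 -1.622
vertex 4.235 0.591 -1.234
vertex 2.972 -0.084 -1.225
endloop
endfacet

endsolid


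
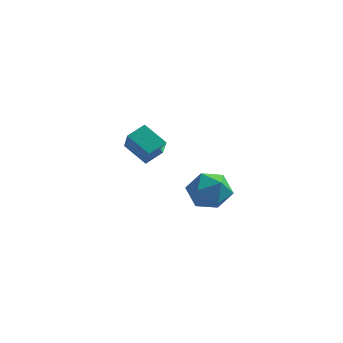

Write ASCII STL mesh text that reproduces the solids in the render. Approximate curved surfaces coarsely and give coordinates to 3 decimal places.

solid 
facet normal -0.194 0.663 0.723
outer loop
vertex -0.699 -2.085 -2.302
vertex -0.559 -2.748 -1.656
vertex 0.157 -2.22 -1.948
endloop
endfacet
facet normal 0.092 0.984 0.153
outer loop
vertex -0.699 -2.085 -2.302
vertex 0.157 -2.22 -1.948
vertex 0.048 -2.067 -2.865
endloop
endfacet
facet normal -0.328 0.852 -0.409
outer loop
vertex -0.699 -2.085 -2.302
vertex 0.048 -2.067 -2.865
vertex -0.735 -2.501 -3.14
endloop
endfacet
facet normal -0.874 0.450 -0.186
outer loop
vertex -0.699 -2.085 -2.302
vertex -0.735 -2.501 -3.14
vertex -1.11 -2.921 -2.392
endloop
endfacet
facet normal -0.791 0.333 0.514
outer loop
vertex -0.699 -2.085 -2.302
vertex -1.11 -2.921 -2.392
vertex -0.559 -2.748 -1.656
endloop
endfacet
facet normal 0.728 0.685 0.028
outer loop
vertex 0.048 -2.067 -2.865
vertex 0.157 -2.22 -1.948
vertex 0.65 -2.719 -2.568
endloop
endfacet
facet normal 0.265 0.166 0.950
outer loop
vertex 0.157 -2.22 -1.948
vertex -0.559 -2.748 -1.656
vertex 0.275 -3.139 -1.82
endloop
endfacet
facet normal -0.701 -0.368 0.611
outer loop
vertex -0.559 -2.748 -1.656
vertex -1.11 -2.921 -2.392
vertex -0.508 -3.573 -2.095
endloop
endfacet
facet normal -0.835 -0.180 -0.520
outer loop
vertex -1.11 -2.921 -2.392
vertex -0.735 -2.501 -3.14
vertex -0.617 -3.42 -3.012
endloop
endfacet
facet normal 0.048 0.472 -0.881
outer loop
vertex -0.735 -2.501 -3.14
vertex 0.048 -2.067 -2.865
vertex 0.099 -2.892 -3.304
endloop
endfacet
facet normal 0.874 -0.450 0.186
outer loop
vertex 0.239 -3.555 -2.658
vertex 0.65 -2.719 -2.568
vertex 0.275 -3.139 -1.82
endloop
endfacet
facet normal 0.328 -0.852 0.409
outer loop
vertex 0.239 -3.555 -2.658
vertex 0.275 -3.139 -1.82
vertex -0.508 -3.573 -2.095
endloop
endfacet
facet normal -0.092 -0.984 -0.153
outer loop
vertex 0.239 -3.555 -2.658
vertex -0.508 -3.573 -2.095
vertex -0.617 -3.42 -3.012
endloop
endfacet
facet normal 0.194 -0.663 -0.723
outer loop
vertex 0.239 -3.555 -2.658
vertex -0.617 -3.42 -3.012
vertex 0.099 -2.892 -3.304
endloop
endfacet
facet normal 0.791 -0.333 -0.514
outer loop
vertex 0.239 -3.555 -2.658
vertex 0.099 -2.892 -3.304
vertex 0.65 -2.719 -2.568
endloop
endfacet
facet normal 0.835 0.180 0.520
outer loop
vertex 0.275 -3.139 -1.82
vertex 0.65 -2.719 -2.568
vertex 0.157 -2.22 -1.948
endloop
endfacet
facet normal -0.048 -0.472 0.881
outer loop
vertex -0.508 -3.573 -2.095
vertex 0.275 -3.139 -1.82
vertex -0.559 -2.748 -1.656
endloop
endfacet
facet normal -0.728 -0.685 -0.028
outer loop
vertex -0.617 -3.42 -3.012
vertex -0.508 -3.573 -2.095
vertex -1.11 -2.921 -2.392
endloop
endfacet
facet normal -0.265 -0.166 -0.950
outer loop
vertex 0.099 -2.892 -3.304
vertex -0.617 -3.42 -3.012
vertex -0.735 -2.501 -3.14
endloop
endfacet
facet normal 0.701 0.368 -0.611
outer loop
vertex 0.65 -2.719 -2.568
vertex 0.099 -2.892 -3.304
vertex 0.048 -2.067 -2.865
endloop
endfacet
facet normal -0.570 -0.744 -0.348
outer loop
vertex -4.422 1.421 -2.336
vertex -4.74 2.124 -3.319
vertex -3.43 0.964 -2.984
endloop
endfacet
facet normal 0.255 -0.562 0.787
outer loop
vertex -2.9 1.656 -2.661
vertex -4.422 1.421 -2.336
vertex -3.43 0.964 -2.984
endloop
endfacet
facet normal -0.570 -0.744 -0.347
outer loop
vertex -3.43 0.964 -2.984
vertex -4.74 2.124 -3.319
vertex -3.749 1.667 -3.967
endloop
endfacet
facet normal 0.781 -0.360 -0.511
outer loop
vertex -3.749 1.667 -3.967
vertex -2.9 1.656 -2.661
vertex -3.43 0.964 -2.984
endloop
endfacet
facet normal -0.781 0.360 0.510
outer loop
vertex -4.422 1.421 -2.336
vertex -4.21 2.816 -2.996
vertex -4.74 2.124 -3.319
endloop
endfacet
facet normal 0.255 -0.563 0.786
outer loop
vertex -3.891 2.113 -2.013
vertex -4.422 1.421 -2.336
vertex -2.9 1.656 -2.661
endloop
endfacet
facet normal -0.780 0.360 0.511
outer loop
vertex -3.891 2.113 -2.013
vertex -4.21 2.816 -2.996
vertex -4.422 1.421 -2.336
endloop
endfacet
facet normal -0.255 0.562 -0.787
outer loop
vertex -4.74 2.124 -3.319
vertex -4.21 2.816 -2.996
vertex -3.749 1.667 -3.967
endloop
endfacet
facet normal 0.781 -0.361 -0.510
outer loop
vertex -3.218 2.359 -3.644
vertex -2.9 1.656 -2.661
vertex -3.749 1.667 -3.967
endloop
endfacet
facet normal -0.255 0.563 -0.787
outer loop
vertex -3.749 1.667 -3.967
vertex -4.21 2.816 -2.996
vertex -3.218 2.359 -3.644
endloop
endfacet
facet normal 0.570 0.744 0.348
outer loop
vertex -3.218 2.359 -3.644
vertex -3.891 2.113 -2.013
vertex -2.9 1.656 -2.661
endloop
endfacet
facet normal 0.570 0.745 0.347
outer loop
vertex -4.21 2.816 -2.996
vertex -3.891 2.113 -2.013
vertex -3.218 2.359 -3.644
endloop
endfacet

endsolid


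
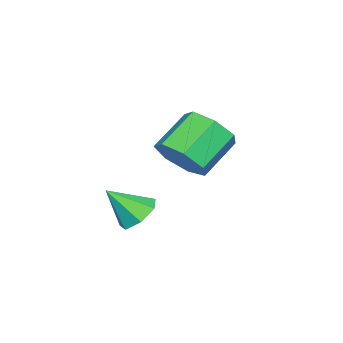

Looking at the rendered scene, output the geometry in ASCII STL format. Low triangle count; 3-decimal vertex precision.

solid 
facet normal 0.759 -0.296 -0.580
outer loop
vertex -1.898 -1.154 1.13
vertex -2.338 -0.743 0.344
vertex -1.695 -0.333 0.976
endloop
endfacet
facet normal 0.607 -0.001 0.795
outer loop
vertex -1.898 -1.154 1.13
vertex -1.695 -0.333 0.976
vertex -3.142 -0.668 2.081
endloop
endfacet
facet normal 0.607 -0.000 0.795
outer loop
vertex -3.142 -0.668 2.081
vertex -1.695 -0.333 0.976
vertex -2.94 0.153 1.927
endloop
endfacet
facet normal -0.759 0.296 0.580
outer loop
vertex -3.142 -0.668 2.081
vertex -2.94 0.153 1.927
vertex -3.582 -0.257 1.296
endloop
endfacet
facet normal 0.759 -0.297 -0.580
outer loop
vertex -1.695 -0.333 0.976
vertex -2.338 -0.743 0.344
vertex -1.976 0.179 0.346
endloop
endfacet
facet normal 0.563 0.746 0.355
outer loop
vertex -1.695 -0.333 0.976
vertex -1.976 0.179 0.346
vertex -2.94 0.153 1.927
endloop
endfacet
facet normal 0.563 0.746 0.356
outer loop
vertex -2.94 0.153 1.927
vertex -1.976 0.179 0.346
vertex -3.221 0.665 1.298
endloop
endfacet
facet normal -0.759 0.296 0.580
outer loop
vertex -2.94 0.153 1.927
vertex -3.221 0.665 1.298
vertex -3.582 -0.257 1.296
endloop
endfacet
facet normal 0.758 -0.297 -0.580
outer loop
vertex -1.976 0.179 0.346
vertex -2.338 -0.743 0.344
vertex -2.53 -0.003 -0.285
endloop
endfacet
facet normal 0.095 0.931 -0.352
outer loop
vertex -1.976 0.179 0.346
vertex -2.53 -0.003 -0.285
vertex -3.221 0.665 1.298
endloop
endfacet
facet normal 0.095 0.931 -0.351
outer loop
vertex -3.221 0.665 1.298
vertex -2.53 -0.003 -0.285
vertex -3.774 0.483 0.666
endloop
endfacet
facet normal -0.759 0.296 0.579
outer loop
vertex -3.221 0.665 1.298
vertex -3.774 0.483 0.666
vertex -3.582 -0.257 1.296
endloop
endfacet
facet normal 0.758 -0.296 -0.580
outer loop
vertex -2.53 -0.003 -0.285
vertex -2.338 -0.743 0.344
vertex -2.939 -0.742 -0.442
endloop
endfacet
facet normal -0.445 0.415 -0.794
outer loop
vertex -2.53 -0.003 -0.285
vertex -2.939 -0.742 -0.442
vertex -3.774 0.483 0.666
endloop
endfacet
facet normal -0.445 0.415 -0.794
outer loop
vertex -3.774 0.483 0.666
vertex -2.939 -0.742 -0.442
vertex -4.183 -0.256 0.509
endloop
endfacet
facet normal -0.759 0.297 0.580
outer loop
vertex -3.774 0.483 0.666
vertex -4.183 -0.256 0.509
vertex -3.582 -0.257 1.296
endloop
endfacet
facet normal 0.759 -0.296 -0.580
outer loop
vertex -2.939 -0.742 -0.442
vertex -2.338 -0.743 0.344
vertex -2.895 -1.482 -0.007
endloop
endfacet
facet normal -0.649 -0.414 -0.638
outer loop
vertex -2.939 -0.742 -0.442
vertex -2.895 -1.482 -0.007
vertex -4.183 -0.256 0.509
endloop
endfacet
facet normal -0.649 -0.413 -0.639
outer loop
vertex -4.183 -0.256 0.509
vertex -2.895 -1.482 -0.007
vertex -4.14 -0.996 0.944
endloop
endfacet
facet normal -0.759 0.297 0.580
outer loop
vertex -4.183 -0.256 0.509
vertex -4.14 -0.996 0.944
vertex -3.582 -0.257 1.296
endloop
endfacet
facet normal 0.759 -0.297 -0.580
outer loop
vertex -2.895 -1.482 -0.007
vertex -2.338 -0.743 0.344
vertex -2.432 -1.665 0.693
endloop
endfacet
facet normal -0.365 -0.931 -0.002
outer loop
vertex -2.895 -1.482 -0.007
vertex -2.432 -1.665 0.693
vertex -4.14 -0.996 0.944
endloop
endfacet
facet normal -0.365 -0.931 -0.002
outer loop
vertex -4.14 -0.996 0.944
vertex -2.432 -1.665 0.693
vertex -3.676 -1.179 1.644
endloop
endfacet
facet normal -0.759 0.296 0.580
outer loop
vertex -4.14 -0.996 0.944
vertex -3.676 -1.179 1.644
vertex -3.582 -0.257 1.296
endloop
endfacet
facet normal 0.759 -0.297 -0.580
outer loop
vertex -2.432 -1.665 0.693
vertex -2.338 -0.743 0.344
vertex -1.898 -1.154 1.13
endloop
endfacet
facet normal 0.194 -0.747 0.636
outer loop
vertex -2.432 -1.665 0.693
vertex -1.898 -1.154 1.13
vertex -3.676 -1.179 1.644
endloop
endfacet
facet normal 0.194 -0.747 0.636
outer loop
vertex -3.676 -1.179 1.644
vertex -1.898 -1.154 1.13
vertex -3.142 -0.668 2.081
endloop
endfacet
facet normal -0.759 0.296 0.580
outer loop
vertex -3.676 -1.179 1.644
vertex -3.142 -0.668 2.081
vertex -3.582 -0.257 1.296
endloop
endfacet
facet normal -0.291 0.619 -0.730
outer loop
vertex 0.836 -0.574 -0.727
vertex 0.199 -0.963 -0.803
vertex 0.338 -0.374 -0.359
endloop
endfacet
facet normal 0.644 0.377 0.666
outer loop
vertex 0.836 -0.574 -0.727
vertex 0.338 -0.374 -0.359
vertex 0.601 -1.817 0.203
endloop
endfacet
facet normal -0.291 0.619 -0.730
outer loop
vertex 0.338 -0.374 -0.359
vertex 0.199 -0.963 -0.803
vertex -0.265 -0.618 -0.325
endloop
endfacet
facet normal -0.088 0.348 0.934
outer loop
vertex 0.338 -0.374 -0.359
vertex -0.265 -0.618 -0.325
vertex 0.601 -1.817 0.203
endloop
endfacet
facet normal -0.290 0.620 -0.729
outer loop
vertex -0.265 -0.618 -0.325
vertex 0.199 -0.963 -0.803
vertex -0.518 -1.121 -0.652
endloop
endfacet
facet normal -0.657 -0.150 0.739
outer loop
vertex -0.265 -0.618 -0.325
vertex -0.518 -1.121 -0.652
vertex 0.601 -1.817 0.203
endloop
endfacet
facet normal -0.290 0.619 -0.730
outer loop
vertex -0.518 -1.121 -0.652
vertex 0.199 -0.963 -0.803
vertex -0.231 -1.505 -1.092
endloop
endfacet
facet normal -0.635 -0.738 0.230
outer loop
vertex -0.518 -1.121 -0.652
vertex -0.231 -1.505 -1.092
vertex 0.601 -1.817 0.203
endloop
endfacet
facet normal -0.291 0.620 -0.729
outer loop
vertex -0.231 -1.505 -1.092
vertex 0.199 -0.963 -0.803
vertex 0.38 -1.48 -1.315
endloop
endfacet
facet normal -0.037 -0.977 -0.211
outer loop
vertex -0.231 -1.505 -1.092
vertex 0.38 -1.48 -1.315
vertex 0.601 -1.817 0.203
endloop
endfacet
facet normal -0.290 0.620 -0.729
outer loop
vertex 0.38 -1.48 -1.315
vertex 0.199 -0.963 -0.803
vertex 0.855 -1.066 -1.152
endloop
endfacet
facet normal 0.684 -0.685 -0.252
outer loop
vertex 0.38 -1.48 -1.315
vertex 0.855 -1.066 -1.152
vertex 0.601 -1.817 0.203
endloop
endfacet
facet normal -0.291 0.619 -0.730
outer loop
vertex 0.855 -1.066 -1.152
vertex 0.199 -0.963 -0.803
vertex 0.836 -0.574 -0.727
endloop
endfacet
facet normal 0.987 -0.082 0.139
outer loop
vertex 0.855 -1.066 -1.152
vertex 0.836 -0.574 -0.727
vertex 0.601 -1.817 0.203
endloop
endfacet

endsolid


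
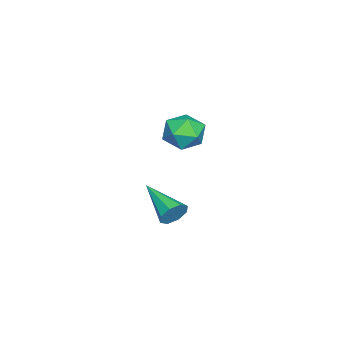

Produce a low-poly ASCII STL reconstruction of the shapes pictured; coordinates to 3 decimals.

solid 
facet normal -0.611 0.747 -0.262
outer loop
vertex -2.179 4.172 1.945
vertex -2.975 3.624 2.237
vertex -2.513 4.233 2.896
endloop
endfacet
facet normal 0.024 0.998 -0.056
outer loop
vertex -2.179 4.172 1.945
vertex -2.513 4.233 2.896
vertex -1.522 4.199 2.711
endloop
endfacet
facet normal 0.524 0.707 -0.474
outer loop
vertex -2.179 4.172 1.945
vertex -1.522 4.199 2.711
vertex -1.37 3.568 1.938
endloop
endfacet
facet normal 0.198 0.276 -0.941
outer loop
vertex -2.179 4.172 1.945
vertex -1.37 3.568 1.938
vertex -2.268 3.213 1.645
endloop
endfacet
facet normal -0.504 0.300 -0.810
outer loop
vertex -2.179 4.172 1.945
vertex -2.268 3.213 1.645
vertex -2.975 3.624 2.237
endloop
endfacet
facet normal 0.141 0.777 0.613
outer loop
vertex -1.522 4.199 2.711
vertex -2.513 4.233 2.896
vertex -1.912 3.667 3.475
endloop
endfacet
facet normal -0.886 0.372 0.277
outer loop
vertex -2.513 4.233 2.896
vertex -2.975 3.624 2.237
vertex -2.81 3.312 3.182
endloop
endfacet
facet normal -0.713 -0.350 -0.608
outer loop
vertex -2.975 3.624 2.237
vertex -2.268 3.213 1.645
vertex -2.658 2.681 2.409
endloop
endfacet
facet normal 0.421 -0.390 -0.819
outer loop
vertex -2.268 3.213 1.645
vertex -1.37 3.568 1.938
vertex -1.667 2.647 2.224
endloop
endfacet
facet normal 0.949 0.307 -0.064
outer loop
vertex -1.37 3.568 1.938
vertex -1.522 4.199 2.711
vertex -1.205 3.256 2.883
endloop
endfacet
facet normal -0.198 -0.276 0.941
outer loop
vertex -2.001 2.708 3.175
vertex -1.912 3.667 3.475
vertex -2.81 3.312 3.182
endloop
endfacet
facet normal -0.524 -0.707 0.474
outer loop
vertex -2.001 2.708 3.175
vertex -2.81 3.312 3.182
vertex -2.658 2.681 2.409
endloop
endfacet
facet normal -0.024 -0.998 0.056
outer loop
vertex -2.001 2.708 3.175
vertex -2.658 2.681 2.409
vertex -1.667 2.647 2.224
endloop
endfacet
facet normal 0.611 -0.747 0.262
outer loop
vertex -2.001 2.708 3.175
vertex -1.667 2.647 2.224
vertex -1.205 3.256 2.883
endloop
endfacet
facet normal 0.504 -0.300 0.810
outer loop
vertex -2.001 2.708 3.175
vertex -1.205 3.256 2.883
vertex -1.912 3.667 3.475
endloop
endfacet
facet normal -0.421 0.390 0.819
outer loop
vertex -2.81 3.312 3.182
vertex -1.912 3.667 3.475
vertex -2.513 4.233 2.896
endloop
endfacet
facet normal -0.949 -0.307 0.064
outer loop
vertex -2.658 2.681 2.409
vertex -2.81 3.312 3.182
vertex -2.975 3.624 2.237
endloop
endfacet
facet normal -0.141 -0.777 -0.613
outer loop
vertex -1.667 2.647 2.224
vertex -2.658 2.681 2.409
vertex -2.268 3.213 1.645
endloop
endfacet
facet normal 0.886 -0.372 -0.277
outer loop
vertex -1.205 3.256 2.883
vertex -1.667 2.647 2.224
vertex -1.37 3.568 1.938
endloop
endfacet
facet normal 0.713 0.350 0.608
outer loop
vertex -1.912 3.667 3.475
vertex -1.205 3.256 2.883
vertex -1.522 4.199 2.711
endloop
endfacet
facet normal 0.559 0.756 -0.340
outer loop
vertex 3.549 4.676 1.65
vertex 3.159 4.726 1.12
vertex 3.164 4.994 1.724
endloop
endfacet
facet normal 0.148 -0.051 0.988
outer loop
vertex 3.549 4.676 1.65
vertex 3.164 4.994 1.724
vertex 2.041 3.214 1.8
endloop
endfacet
facet normal 0.558 0.757 -0.340
outer loop
vertex 3.164 4.994 1.724
vertex 3.159 4.726 1.12
vertex 2.775 5.155 1.444
endloop
endfacet
facet normal -0.460 0.325 0.826
outer loop
vertex 3.164 4.994 1.724
vertex 2.775 5.155 1.444
vertex 2.041 3.214 1.8
endloop
endfacet
facet normal 0.559 0.757 -0.339
outer loop
vertex 2.775 5.155 1.444
vertex 3.159 4.726 1.12
vertex 2.612 5.065 0.975
endloop
endfacet
facet normal -0.893 0.381 0.237
outer loop
vertex 2.775 5.155 1.444
vertex 2.612 5.065 0.975
vertex 2.041 3.214 1.8
endloop
endfacet
facet normal 0.559 0.757 -0.339
outer loop
vertex 2.612 5.065 0.975
vertex 3.159 4.726 1.12
vertex 2.769 4.777 0.591
endloop
endfacet
facet normal -0.898 0.085 -0.431
outer loop
vertex 2.612 5.065 0.975
vertex 2.769 4.777 0.591
vertex 2.041 3.214 1.8
endloop
endfacet
facet normal 0.559 0.756 -0.339
outer loop
vertex 2.769 4.777 0.591
vertex 3.159 4.726 1.12
vertex 3.154 4.459 0.517
endloop
endfacet
facet normal -0.474 -0.390 -0.790
outer loop
vertex 2.769 4.777 0.591
vertex 3.154 4.459 0.517
vertex 2.041 3.214 1.8
endloop
endfacet
facet normal 0.558 0.757 -0.340
outer loop
vertex 3.154 4.459 0.517
vertex 3.159 4.726 1.12
vertex 3.543 4.298 0.797
endloop
endfacet
facet normal 0.134 -0.767 -0.628
outer loop
vertex 3.154 4.459 0.517
vertex 3.543 4.298 0.797
vertex 2.041 3.214 1.8
endloop
endfacet
facet normal 0.559 0.757 -0.338
outer loop
vertex 3.543 4.298 0.797
vertex 3.159 4.726 1.12
vertex 3.706 4.387 1.266
endloop
endfacet
facet normal 0.567 -0.823 -0.041
outer loop
vertex 3.543 4.298 0.797
vertex 3.706 4.387 1.266
vertex 2.041 3.214 1.8
endloop
endfacet
facet normal 0.559 0.756 -0.340
outer loop
vertex 3.706 4.387 1.266
vertex 3.159 4.726 1.12
vertex 3.549 4.676 1.65
endloop
endfacet
facet normal 0.572 -0.526 0.630
outer loop
vertex 3.706 4.387 1.266
vertex 3.549 4.676 1.65
vertex 2.041 3.214 1.8
endloop
endfacet

endsolid


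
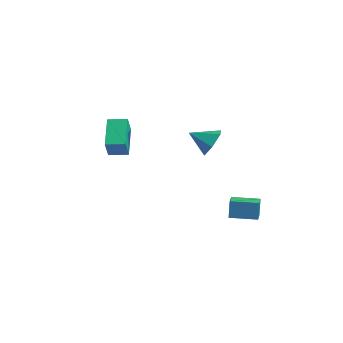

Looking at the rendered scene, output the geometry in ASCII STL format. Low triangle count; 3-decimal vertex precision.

solid 
facet normal 0.521 0.706 -0.480
outer loop
vertex 1.997 3.017 3.701
vertex 1.437 2.913 2.941
vertex 1.209 3.541 3.616
endloop
endfacet
facet normal -0.095 0.018 0.995
outer loop
vertex 1.997 3.017 3.701
vertex 1.209 3.541 3.616
vertex 0.723 1.947 3.599
endloop
endfacet
facet normal 0.521 0.706 -0.480
outer loop
vertex 1.209 3.541 3.616
vertex 1.437 2.913 2.941
vertex 0.649 3.437 2.856
endloop
endfacet
facet normal -0.797 0.237 0.555
outer loop
vertex 1.209 3.541 3.616
vertex 0.649 3.437 2.856
vertex 0.723 1.947 3.599
endloop
endfacet
facet normal 0.521 0.706 -0.480
outer loop
vertex 0.649 3.437 2.856
vertex 1.437 2.913 2.941
vertex 0.877 2.809 2.18
endloop
endfacet
facet normal -0.970 -0.144 -0.193
outer loop
vertex 0.649 3.437 2.856
vertex 0.877 2.809 2.18
vertex 0.723 1.947 3.599
endloop
endfacet
facet normal 0.521 0.705 -0.480
outer loop
vertex 0.877 2.809 2.18
vertex 1.437 2.913 2.941
vertex 1.665 2.285 2.266
endloop
endfacet
facet normal -0.441 -0.745 -0.500
outer loop
vertex 0.877 2.809 2.18
vertex 1.665 2.285 2.266
vertex 0.723 1.947 3.599
endloop
endfacet
facet normal 0.521 0.706 -0.480
outer loop
vertex 1.665 2.285 2.266
vertex 1.437 2.913 2.941
vertex 2.225 2.389 3.026
endloop
endfacet
facet normal 0.261 -0.964 -0.060
outer loop
vertex 1.665 2.285 2.266
vertex 2.225 2.389 3.026
vertex 0.723 1.947 3.599
endloop
endfacet
facet normal 0.521 0.706 -0.480
outer loop
vertex 2.225 2.389 3.026
vertex 1.437 2.913 2.941
vertex 1.997 3.017 3.701
endloop
endfacet
facet normal 0.434 -0.582 0.688
outer loop
vertex 2.225 2.389 3.026
vertex 1.997 3.017 3.701
vertex 0.723 1.947 3.599
endloop
endfacet
facet normal -0.458 0.396 -0.796
outer loop
vertex -4.339 0.231 2.502
vertex -3.707 1.092 2.567
vertex -3.017 -0.648 1.303
endloop
endfacet
facet normal -0.591 -0.804 -0.062
outer loop
vertex -2.413 -1.172 2.353
vertex -4.339 0.231 2.502
vertex -3.017 -0.648 1.303
endloop
endfacet
facet normal -0.458 0.397 -0.796
outer loop
vertex -3.017 -0.648 1.303
vertex -3.707 1.092 2.567
vertex -2.385 0.212 1.368
endloop
endfacet
facet normal 0.664 -0.442 -0.603
outer loop
vertex -2.385 0.212 1.368
vertex -2.413 -1.172 2.353
vertex -3.017 -0.648 1.303
endloop
endfacet
facet normal -0.664 0.442 0.603
outer loop
vertex -4.339 0.231 2.502
vertex -3.103 0.568 3.617
vertex -3.707 1.092 2.567
endloop
endfacet
facet normal -0.591 -0.805 -0.061
outer loop
vertex -3.735 -0.292 3.552
vertex -4.339 0.231 2.502
vertex -2.413 -1.172 2.353
endloop
endfacet
facet normal -0.664 0.443 0.602
outer loop
vertex -3.735 -0.292 3.552
vertex -3.103 0.568 3.617
vertex -4.339 0.231 2.502
endloop
endfacet
facet normal 0.591 0.804 0.061
outer loop
vertex -3.707 1.092 2.567
vertex -3.103 0.568 3.617
vertex -2.385 0.212 1.368
endloop
endfacet
facet normal 0.664 -0.442 -0.602
outer loop
vertex -1.781 -0.311 2.418
vertex -2.413 -1.172 2.353
vertex -2.385 0.212 1.368
endloop
endfacet
facet normal 0.591 0.805 0.061
outer loop
vertex -2.385 0.212 1.368
vertex -3.103 0.568 3.617
vertex -1.781 -0.311 2.418
endloop
endfacet
facet normal 0.458 -0.396 0.796
outer loop
vertex -1.781 -0.311 2.418
vertex -3.735 -0.292 3.552
vertex -2.413 -1.172 2.353
endloop
endfacet
facet normal 0.458 -0.397 0.796
outer loop
vertex -3.103 0.568 3.617
vertex -3.735 -0.292 3.552
vertex -1.781 -0.311 2.418
endloop
endfacet
facet normal -0.614 -0.789 0.035
outer loop
vertex 3.268 2.792 -0.485
vertex 2.574 3.329 -0.558
vertex 3.317 2.705 -1.59
endloop
endfacet
facet normal 0.788 -0.610 0.083
outer loop
vertex 4.226 3.871 -1.642
vertex 3.268 2.792 -0.485
vertex 3.317 2.705 -1.59
endloop
endfacet
facet normal -0.613 -0.789 0.036
outer loop
vertex 3.317 2.705 -1.59
vertex 2.574 3.329 -0.558
vertex 2.623 3.241 -1.663
endloop
endfacet
facet normal 0.044 -0.079 -0.996
outer loop
vertex 2.623 3.241 -1.663
vertex 4.226 3.871 -1.642
vertex 3.317 2.705 -1.59
endloop
endfacet
facet normal -0.044 0.079 0.996
outer loop
vertex 3.268 2.792 -0.485
vertex 3.483 4.495 -0.61
vertex 2.574 3.329 -0.558
endloop
endfacet
facet normal 0.788 -0.610 0.084
outer loop
vertex 4.177 3.959 -0.537
vertex 3.268 2.792 -0.485
vertex 4.226 3.871 -1.642
endloop
endfacet
facet normal -0.044 0.079 0.996
outer loop
vertex 4.177 3.959 -0.537
vertex 3.483 4.495 -0.61
vertex 3.268 2.792 -0.485
endloop
endfacet
facet normal -0.788 0.610 -0.084
outer loop
vertex 2.574 3.329 -0.558
vertex 3.483 4.495 -0.61
vertex 2.623 3.241 -1.663
endloop
endfacet
facet normal 0.044 -0.079 -0.996
outer loop
vertex 3.532 4.408 -1.715
vertex 4.226 3.871 -1.642
vertex 2.623 3.241 -1.663
endloop
endfacet
facet normal -0.788 0.610 -0.083
outer loop
vertex 2.623 3.241 -1.663
vertex 3.483 4.495 -0.61
vertex 3.532 4.408 -1.715
endloop
endfacet
facet normal 0.614 0.789 -0.036
outer loop
vertex 3.532 4.408 -1.715
vertex 4.177 3.959 -0.537
vertex 4.226 3.871 -1.642
endloop
endfacet
facet normal 0.613 0.789 -0.035
outer loop
vertex 3.483 4.495 -0.61
vertex 4.177 3.959 -0.537
vertex 3.532 4.408 -1.715
endloop
endfacet

endsolid


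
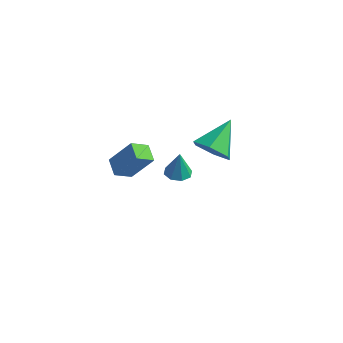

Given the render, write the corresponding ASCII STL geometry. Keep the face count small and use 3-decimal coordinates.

solid 
facet normal -0.024 -0.114 -0.993
outer loop
vertex -2.32 3.713 -3.282
vertex -2.935 3.79 -3.276
vertex -2.446 4.168 -3.331
endloop
endfacet
facet normal 0.883 0.285 0.373
outer loop
vertex -2.32 3.713 -3.282
vertex -2.446 4.168 -3.331
vertex -2.905 3.93 -2.064
endloop
endfacet
facet normal -0.023 -0.114 -0.993
outer loop
vertex -2.446 4.168 -3.331
vertex -2.935 3.79 -3.276
vertex -2.859 4.401 -3.348
endloop
endfacet
facet normal 0.455 0.830 0.321
outer loop
vertex -2.446 4.168 -3.331
vertex -2.859 4.401 -3.348
vertex -2.905 3.93 -2.064
endloop
endfacet
facet normal -0.023 -0.114 -0.993
outer loop
vertex -2.859 4.401 -3.348
vertex -2.935 3.79 -3.276
vertex -3.316 4.277 -3.323
endloop
endfacet
facet normal -0.231 0.916 0.328
outer loop
vertex -2.859 4.401 -3.348
vertex -3.316 4.277 -3.323
vertex -2.905 3.93 -2.064
endloop
endfacet
facet normal -0.024 -0.115 -0.993
outer loop
vertex -3.316 4.277 -3.323
vertex -2.935 3.79 -3.276
vertex -3.55 3.867 -3.27
endloop
endfacet
facet normal -0.777 0.494 0.390
outer loop
vertex -3.316 4.277 -3.323
vertex -3.55 3.867 -3.27
vertex -2.905 3.93 -2.064
endloop
endfacet
facet normal -0.024 -0.116 -0.993
outer loop
vertex -3.55 3.867 -3.27
vertex -2.935 3.79 -3.276
vertex -3.424 3.413 -3.22
endloop
endfacet
facet normal -0.862 -0.187 0.471
outer loop
vertex -3.55 3.867 -3.27
vertex -3.424 3.413 -3.22
vertex -2.905 3.93 -2.064
endloop
endfacet
facet normal -0.025 -0.116 -0.993
outer loop
vertex -3.424 3.413 -3.22
vertex -2.935 3.79 -3.276
vertex -3.011 3.179 -3.203
endloop
endfacet
facet normal -0.436 -0.732 0.523
outer loop
vertex -3.424 3.413 -3.22
vertex -3.011 3.179 -3.203
vertex -2.905 3.93 -2.064
endloop
endfacet
facet normal -0.025 -0.116 -0.993
outer loop
vertex -3.011 3.179 -3.203
vertex -2.935 3.79 -3.276
vertex -2.554 3.303 -3.229
endloop
endfacet
facet normal 0.251 -0.819 0.516
outer loop
vertex -3.011 3.179 -3.203
vertex -2.554 3.303 -3.229
vertex -2.905 3.93 -2.064
endloop
endfacet
facet normal -0.024 -0.115 -0.993
outer loop
vertex -2.554 3.303 -3.229
vertex -2.935 3.79 -3.276
vertex -2.32 3.713 -3.282
endloop
endfacet
facet normal 0.798 -0.397 0.454
outer loop
vertex -2.554 3.303 -3.229
vertex -2.32 3.713 -3.282
vertex -2.905 3.93 -2.064
endloop
endfacet
facet normal -0.620 0.740 0.262
outer loop
vertex -3.738 -1.241 2.279
vertex -2.901 -0.951 3.44
vertex -3.261 -0.669 1.792
endloop
endfacet
facet normal -0.573 -0.199 -0.795
outer loop
vertex -2.759 -1.269 1.58
vertex -3.738 -1.241 2.279
vertex -3.261 -0.669 1.792
endloop
endfacet
facet normal -0.620 0.740 0.262
outer loop
vertex -3.261 -0.669 1.792
vertex -2.901 -0.951 3.44
vertex -2.424 -0.379 2.953
endloop
endfacet
facet normal 0.537 0.642 -0.547
outer loop
vertex -2.424 -0.379 2.953
vertex -2.759 -1.269 1.58
vertex -3.261 -0.669 1.792
endloop
endfacet
facet normal -0.537 -0.642 0.547
outer loop
vertex -3.738 -1.241 2.279
vertex -2.399 -1.551 3.228
vertex -2.901 -0.951 3.44
endloop
endfacet
facet normal -0.573 -0.199 -0.795
outer loop
vertex -3.236 -1.841 2.067
vertex -3.738 -1.241 2.279
vertex -2.759 -1.269 1.58
endloop
endfacet
facet normal -0.537 -0.642 0.547
outer loop
vertex -3.236 -1.841 2.067
vertex -2.399 -1.551 3.228
vertex -3.738 -1.241 2.279
endloop
endfacet
facet normal 0.573 0.199 0.795
outer loop
vertex -2.901 -0.951 3.44
vertex -2.399 -1.551 3.228
vertex -2.424 -0.379 2.953
endloop
endfacet
facet normal 0.537 0.642 -0.547
outer loop
vertex -1.922 -0.979 2.741
vertex -2.759 -1.269 1.58
vertex -2.424 -0.379 2.953
endloop
endfacet
facet normal 0.573 0.199 0.795
outer loop
vertex -2.424 -0.379 2.953
vertex -2.399 -1.551 3.228
vertex -1.922 -0.979 2.741
endloop
endfacet
facet normal 0.620 -0.740 -0.262
outer loop
vertex -1.922 -0.979 2.741
vertex -3.236 -1.841 2.067
vertex -2.759 -1.269 1.58
endloop
endfacet
facet normal 0.620 -0.740 -0.262
outer loop
vertex -2.399 -1.551 3.228
vertex -3.236 -1.841 2.067
vertex -1.922 -0.979 2.741
endloop
endfacet
facet normal -0.156 -0.841 -0.518
outer loop
vertex -0.273 2.935 -0.411
vertex -1.004 2.747 0.115
vertex -1.105 3.24 -0.656
endloop
endfacet
facet normal 0.425 0.741 -0.520
outer loop
vertex -0.273 2.935 -0.411
vertex -1.105 3.24 -0.656
vertex -0.736 4.193 1.005
endloop
endfacet
facet normal -0.155 -0.841 -0.518
outer loop
vertex -1.105 3.24 -0.656
vertex -1.004 2.747 0.115
vertex -1.837 3.051 -0.13
endloop
endfacet
facet normal -0.467 0.808 -0.360
outer loop
vertex -1.105 3.24 -0.656
vertex -1.837 3.051 -0.13
vertex -0.736 4.193 1.005
endloop
endfacet
facet normal -0.155 -0.841 -0.518
outer loop
vertex -1.837 3.051 -0.13
vertex -1.004 2.747 0.115
vertex -1.735 2.558 0.64
endloop
endfacet
facet normal -0.825 0.420 0.378
outer loop
vertex -1.837 3.051 -0.13
vertex -1.735 2.558 0.64
vertex -0.736 4.193 1.005
endloop
endfacet
facet normal -0.155 -0.841 -0.518
outer loop
vertex -1.735 2.558 0.64
vertex -1.004 2.747 0.115
vertex -0.902 2.254 0.885
endloop
endfacet
facet normal -0.293 -0.034 0.955
outer loop
vertex -1.735 2.558 0.64
vertex -0.902 2.254 0.885
vertex -0.736 4.193 1.005
endloop
endfacet
facet normal -0.156 -0.841 -0.518
outer loop
vertex -0.902 2.254 0.885
vertex -1.004 2.747 0.115
vertex -0.171 2.442 0.359
endloop
endfacet
facet normal 0.598 -0.100 0.795
outer loop
vertex -0.902 2.254 0.885
vertex -0.171 2.442 0.359
vertex -0.736 4.193 1.005
endloop
endfacet
facet normal -0.156 -0.841 -0.518
outer loop
vertex -0.171 2.442 0.359
vertex -1.004 2.747 0.115
vertex -0.273 2.935 -0.411
endloop
endfacet
facet normal 0.956 0.287 0.057
outer loop
vertex -0.171 2.442 0.359
vertex -0.273 2.935 -0.411
vertex -0.736 4.193 1.005
endloop
endfacet

endsolid


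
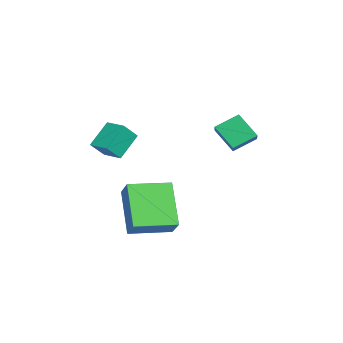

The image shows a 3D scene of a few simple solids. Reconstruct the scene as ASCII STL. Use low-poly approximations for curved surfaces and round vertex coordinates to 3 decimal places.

solid 
facet normal -0.715 -0.697 -0.057
outer loop
vertex 2.512 -3.616 0.51
vertex 1.885 -3.042 1.356
vertex 2.108 -3.151 -0.105
endloop
endfacet
facet normal 0.524 -0.478 -0.705
outer loop
vertex 2.715 -2.558 -0.056
vertex 2.512 -3.616 0.51
vertex 2.108 -3.151 -0.105
endloop
endfacet
facet normal -0.714 -0.697 -0.057
outer loop
vertex 2.108 -3.151 -0.105
vertex 1.885 -3.042 1.356
vertex 1.48 -2.577 0.742
endloop
endfacet
facet normal -0.465 0.534 -0.706
outer loop
vertex 1.48 -2.577 0.742
vertex 2.715 -2.558 -0.056
vertex 2.108 -3.151 -0.105
endloop
endfacet
facet normal 0.465 -0.534 0.707
outer loop
vertex 2.512 -3.616 0.51
vertex 2.492 -2.449 1.405
vertex 1.885 -3.042 1.356
endloop
endfacet
facet normal 0.522 -0.478 -0.706
outer loop
vertex 3.12 -3.023 0.558
vertex 2.512 -3.616 0.51
vertex 2.715 -2.558 -0.056
endloop
endfacet
facet normal 0.465 -0.534 0.706
outer loop
vertex 3.12 -3.023 0.558
vertex 2.492 -2.449 1.405
vertex 2.512 -3.616 0.51
endloop
endfacet
facet normal -0.523 0.477 0.706
outer loop
vertex 1.885 -3.042 1.356
vertex 2.492 -2.449 1.405
vertex 1.48 -2.577 0.742
endloop
endfacet
facet normal -0.465 0.534 -0.707
outer loop
vertex 2.088 -1.984 0.79
vertex 2.715 -2.558 -0.056
vertex 1.48 -2.577 0.742
endloop
endfacet
facet normal -0.523 0.479 0.705
outer loop
vertex 1.48 -2.577 0.742
vertex 2.492 -2.449 1.405
vertex 2.088 -1.984 0.79
endloop
endfacet
facet normal 0.715 0.697 0.057
outer loop
vertex 2.088 -1.984 0.79
vertex 3.12 -3.023 0.558
vertex 2.715 -2.558 -0.056
endloop
endfacet
facet normal 0.715 0.697 0.058
outer loop
vertex 2.492 -2.449 1.405
vertex 3.12 -3.023 0.558
vertex 2.088 -1.984 0.79
endloop
endfacet
facet normal -0.633 -0.121 0.764
outer loop
vertex 2.98 -2.34 -1.198
vertex 2.591 -0.79 -1.274
vertex 2.201 -2.569 -1.88
endloop
endfacet
facet normal 0.243 -0.969 0.048
outer loop
vertex 3.449 -2.33 -3.386
vertex 2.98 -2.34 -1.198
vertex 2.201 -2.569 -1.88
endloop
endfacet
facet normal -0.633 -0.121 0.764
outer loop
vertex 2.201 -2.569 -1.88
vertex 2.591 -0.79 -1.274
vertex 1.812 -1.019 -1.956
endloop
endfacet
facet normal -0.735 -0.216 -0.643
outer loop
vertex 1.812 -1.019 -1.956
vertex 3.449 -2.33 -3.386
vertex 2.201 -2.569 -1.88
endloop
endfacet
facet normal 0.735 0.216 0.643
outer loop
vertex 2.98 -2.34 -1.198
vertex 3.839 -0.551 -2.78
vertex 2.591 -0.79 -1.274
endloop
endfacet
facet normal 0.243 -0.969 0.048
outer loop
vertex 4.228 -2.101 -2.704
vertex 2.98 -2.34 -1.198
vertex 3.449 -2.33 -3.386
endloop
endfacet
facet normal 0.735 0.216 0.643
outer loop
vertex 4.228 -2.101 -2.704
vertex 3.839 -0.551 -2.78
vertex 2.98 -2.34 -1.198
endloop
endfacet
facet normal -0.243 0.969 -0.048
outer loop
vertex 2.591 -0.79 -1.274
vertex 3.839 -0.551 -2.78
vertex 1.812 -1.019 -1.956
endloop
endfacet
facet normal -0.735 -0.216 -0.643
outer loop
vertex 3.06 -0.78 -3.462
vertex 3.449 -2.33 -3.386
vertex 1.812 -1.019 -1.956
endloop
endfacet
facet normal -0.243 0.969 -0.048
outer loop
vertex 1.812 -1.019 -1.956
vertex 3.839 -0.551 -2.78
vertex 3.06 -0.78 -3.462
endloop
endfacet
facet normal 0.633 0.121 -0.764
outer loop
vertex 3.06 -0.78 -3.462
vertex 4.228 -2.101 -2.704
vertex 3.449 -2.33 -3.386
endloop
endfacet
facet normal 0.633 0.121 -0.764
outer loop
vertex 3.839 -0.551 -2.78
vertex 4.228 -2.101 -2.704
vertex 3.06 -0.78 -3.462
endloop
endfacet
facet normal -0.397 -0.551 0.734
outer loop
vertex -0.425 0.742 0.334
vertex -0.673 1.626 0.864
vertex -1.463 0.773 -0.204
endloop
endfacet
facet normal 0.234 -0.834 -0.500
outer loop
vertex -0.987 1.434 -1.084
vertex -0.425 0.742 0.334
vertex -1.463 0.773 -0.204
endloop
endfacet
facet normal -0.397 -0.551 0.734
outer loop
vertex -1.463 0.773 -0.204
vertex -0.673 1.626 0.864
vertex -1.711 1.657 0.326
endloop
endfacet
facet normal -0.888 0.027 -0.460
outer loop
vertex -1.711 1.657 0.326
vertex -0.987 1.434 -1.084
vertex -1.463 0.773 -0.204
endloop
endfacet
facet normal 0.888 -0.027 0.460
outer loop
vertex -0.425 0.742 0.334
vertex -0.197 2.287 -0.016
vertex -0.673 1.626 0.864
endloop
endfacet
facet normal 0.234 -0.834 -0.500
outer loop
vertex 0.051 1.403 -0.546
vertex -0.425 0.742 0.334
vertex -0.987 1.434 -1.084
endloop
endfacet
facet normal 0.888 -0.027 0.460
outer loop
vertex 0.051 1.403 -0.546
vertex -0.197 2.287 -0.016
vertex -0.425 0.742 0.334
endloop
endfacet
facet normal -0.234 0.834 0.500
outer loop
vertex -0.673 1.626 0.864
vertex -0.197 2.287 -0.016
vertex -1.711 1.657 0.326
endloop
endfacet
facet normal -0.888 0.027 -0.460
outer loop
vertex -1.235 2.318 -0.554
vertex -0.987 1.434 -1.084
vertex -1.711 1.657 0.326
endloop
endfacet
facet normal -0.234 0.834 0.500
outer loop
vertex -1.711 1.657 0.326
vertex -0.197 2.287 -0.016
vertex -1.235 2.318 -0.554
endloop
endfacet
facet normal 0.397 0.551 -0.734
outer loop
vertex -1.235 2.318 -0.554
vertex 0.051 1.403 -0.546
vertex -0.987 1.434 -1.084
endloop
endfacet
facet normal 0.397 0.551 -0.734
outer loop
vertex -0.197 2.287 -0.016
vertex 0.051 1.403 -0.546
vertex -1.235 2.318 -0.554
endloop
endfacet

endsolid
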